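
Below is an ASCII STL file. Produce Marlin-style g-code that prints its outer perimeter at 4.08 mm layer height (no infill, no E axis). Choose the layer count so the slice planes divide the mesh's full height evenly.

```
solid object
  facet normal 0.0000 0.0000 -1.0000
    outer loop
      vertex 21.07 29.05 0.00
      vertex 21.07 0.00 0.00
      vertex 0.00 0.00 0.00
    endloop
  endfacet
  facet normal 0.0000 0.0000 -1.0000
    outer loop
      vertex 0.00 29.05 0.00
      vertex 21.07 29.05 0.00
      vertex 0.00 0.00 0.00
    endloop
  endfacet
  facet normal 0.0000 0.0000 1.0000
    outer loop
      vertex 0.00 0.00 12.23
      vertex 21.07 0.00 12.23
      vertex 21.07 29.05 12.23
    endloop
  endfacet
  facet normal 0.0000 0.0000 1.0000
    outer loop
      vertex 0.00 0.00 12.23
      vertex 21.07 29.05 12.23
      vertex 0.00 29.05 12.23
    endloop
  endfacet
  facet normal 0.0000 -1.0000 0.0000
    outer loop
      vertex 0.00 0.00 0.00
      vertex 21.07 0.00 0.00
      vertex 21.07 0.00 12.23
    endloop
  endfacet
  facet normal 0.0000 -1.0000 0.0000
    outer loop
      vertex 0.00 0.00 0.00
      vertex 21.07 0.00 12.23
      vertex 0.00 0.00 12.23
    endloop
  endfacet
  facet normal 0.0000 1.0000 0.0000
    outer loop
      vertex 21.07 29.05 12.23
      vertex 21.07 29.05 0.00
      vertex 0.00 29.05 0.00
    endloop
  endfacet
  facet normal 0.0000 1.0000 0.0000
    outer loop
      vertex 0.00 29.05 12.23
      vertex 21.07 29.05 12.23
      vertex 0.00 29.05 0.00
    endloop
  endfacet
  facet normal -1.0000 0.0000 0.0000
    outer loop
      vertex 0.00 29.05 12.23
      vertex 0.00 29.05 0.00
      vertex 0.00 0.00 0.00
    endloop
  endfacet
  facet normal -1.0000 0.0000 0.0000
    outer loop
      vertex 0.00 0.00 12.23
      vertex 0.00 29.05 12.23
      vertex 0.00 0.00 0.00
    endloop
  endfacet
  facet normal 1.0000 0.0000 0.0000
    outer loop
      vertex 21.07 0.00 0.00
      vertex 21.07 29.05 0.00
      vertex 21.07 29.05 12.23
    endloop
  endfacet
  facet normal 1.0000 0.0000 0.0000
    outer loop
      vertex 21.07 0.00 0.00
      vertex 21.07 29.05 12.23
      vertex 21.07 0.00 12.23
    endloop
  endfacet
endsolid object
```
; perimeter-only toolpath
G21 ; units = mm
G90 ; absolute positioning
G28 ; home
; layer 1
G0 Z4.08
G0 X0.00 Y0.00
G1 X21.07 Y0.00
G1 X21.07 Y29.05
G1 X0.00 Y29.05
G1 X0.00 Y0.00
; layer 2
G0 Z8.15
G0 X0.00 Y0.00
G1 X21.07 Y0.00
G1 X21.07 Y29.05
G1 X0.00 Y29.05
G1 X0.00 Y0.00
; layer 3
G0 Z12.23
G0 X0.00 Y0.00
G1 X21.07 Y0.00
G1 X21.07 Y29.05
G1 X0.00 Y29.05
G1 X0.00 Y0.00
M2 ; end

The solid is a rectangular box, roughly 21.1 × 29.1 mm footprint and 12.2 mm tall. Slicing at Δz = 4.08 mm — 3 equal slices spanning the solid's height, so layer i sits at z = i·h/3 — gives 3 non-empty perimeters. Each is a 4-segment closed polygon; G0 lifts to the layer z and rapids to the start vertex, then G1 traces the edges.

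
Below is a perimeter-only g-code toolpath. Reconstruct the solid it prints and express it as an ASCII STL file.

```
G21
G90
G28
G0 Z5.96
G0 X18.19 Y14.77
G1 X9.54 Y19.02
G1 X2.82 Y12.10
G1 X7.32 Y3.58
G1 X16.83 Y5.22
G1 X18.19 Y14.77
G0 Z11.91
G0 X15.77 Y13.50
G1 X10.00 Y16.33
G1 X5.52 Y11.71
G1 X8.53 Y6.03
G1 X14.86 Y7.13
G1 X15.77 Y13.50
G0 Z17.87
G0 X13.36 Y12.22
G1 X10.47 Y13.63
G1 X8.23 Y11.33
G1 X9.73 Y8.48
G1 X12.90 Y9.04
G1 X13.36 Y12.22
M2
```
solid part
  facet normal 0.0000 0.0000 -1.0000
    outer loop
      vertex 0.11 12.49 0.00
      vertex 9.07 21.72 0.00
      vertex 20.61 16.05 0.00
    endloop
  endfacet
  facet normal 0.0000 0.0000 -1.0000
    outer loop
      vertex 6.12 1.12 0.00
      vertex 0.11 12.49 0.00
      vertex 20.61 16.05 0.00
    endloop
  endfacet
  facet normal 0.0000 0.0000 -1.0000
    outer loop
      vertex 18.79 3.32 0.00
      vertex 6.12 1.12 0.00
      vertex 20.61 16.05 0.00
    endloop
  endfacet
  facet normal 0.4134 0.8414 0.3482
    outer loop
      vertex 20.61 16.05 0.00
      vertex 9.07 21.72 0.00
      vertex 10.94 10.94 23.83
    endloop
  endfacet
  facet normal -0.6726 0.6530 0.3482
    outer loop
      vertex 9.07 21.72 0.00
      vertex 0.11 12.49 0.00
      vertex 10.94 10.94 23.83
    endloop
  endfacet
  facet normal -0.8288 -0.4381 0.3482
    outer loop
      vertex 0.11 12.49 0.00
      vertex 6.12 1.12 0.00
      vertex 10.94 10.94 23.83
    endloop
  endfacet
  facet normal 0.1604 -0.9236 0.3482
    outer loop
      vertex 6.12 1.12 0.00
      vertex 18.79 3.32 0.00
      vertex 10.94 10.94 23.83
    endloop
  endfacet
  facet normal 0.9280 -0.1327 0.3481
    outer loop
      vertex 18.79 3.32 0.00
      vertex 20.61 16.05 0.00
      vertex 10.94 10.94 23.83
    endloop
  endfacet
endsolid part

The G0 Z moves step by Δz≈5.96 mm. The G1 loops shrink linearly with z, so the solid tapers from its base footprint up to z≈23.8. Closing with a flat bottom cap and the tapered top and triangulating gives 8 facets — a regular 5-sided pyramid, base circumscribed radius ≈ 10.9 mm, apex at z ≈ 23.8 mm.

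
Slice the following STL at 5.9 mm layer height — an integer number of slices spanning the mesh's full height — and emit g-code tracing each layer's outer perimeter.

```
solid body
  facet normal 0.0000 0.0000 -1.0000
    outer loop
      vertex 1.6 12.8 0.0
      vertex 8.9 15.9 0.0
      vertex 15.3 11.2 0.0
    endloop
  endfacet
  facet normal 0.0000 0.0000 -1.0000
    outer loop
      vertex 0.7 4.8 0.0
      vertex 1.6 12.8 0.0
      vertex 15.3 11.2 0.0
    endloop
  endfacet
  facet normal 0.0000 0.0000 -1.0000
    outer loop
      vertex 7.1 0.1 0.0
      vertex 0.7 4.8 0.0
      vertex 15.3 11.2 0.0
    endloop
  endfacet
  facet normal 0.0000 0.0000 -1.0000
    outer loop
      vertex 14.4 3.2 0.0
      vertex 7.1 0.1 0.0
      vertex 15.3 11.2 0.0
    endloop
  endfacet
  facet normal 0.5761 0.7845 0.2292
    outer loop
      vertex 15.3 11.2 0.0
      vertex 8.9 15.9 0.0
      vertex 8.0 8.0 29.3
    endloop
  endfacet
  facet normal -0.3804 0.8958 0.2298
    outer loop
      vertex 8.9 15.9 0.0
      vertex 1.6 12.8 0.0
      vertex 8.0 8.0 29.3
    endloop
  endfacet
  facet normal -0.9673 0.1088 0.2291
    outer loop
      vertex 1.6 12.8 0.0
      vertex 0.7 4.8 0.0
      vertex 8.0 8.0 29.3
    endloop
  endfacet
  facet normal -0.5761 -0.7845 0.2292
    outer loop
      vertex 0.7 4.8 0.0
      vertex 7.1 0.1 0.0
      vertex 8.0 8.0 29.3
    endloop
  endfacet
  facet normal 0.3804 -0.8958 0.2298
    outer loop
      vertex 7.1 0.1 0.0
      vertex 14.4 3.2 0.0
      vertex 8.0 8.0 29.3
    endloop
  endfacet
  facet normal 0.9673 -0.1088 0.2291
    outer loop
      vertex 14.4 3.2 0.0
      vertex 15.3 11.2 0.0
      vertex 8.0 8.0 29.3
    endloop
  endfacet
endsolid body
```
; perimeter-only toolpath
G21 ; units = mm
G90 ; absolute positioning
G28 ; home
; layer 1
G0 Z5.9
G0 X13.8 Y10.6
G1 X8.7 Y14.3
G1 X2.9 Y11.8
G1 X2.2 Y5.4
G1 X7.3 Y1.7
G1 X13.1 Y4.2
G1 X13.8 Y10.6
; layer 2
G0 Z11.7
G0 X12.4 Y9.9
G1 X8.5 Y12.7
G1 X4.2 Y10.9
G1 X3.6 Y6.1
G1 X7.5 Y3.3
G1 X11.8 Y5.1
G1 X12.4 Y9.9
; layer 3
G0 Z17.6
G0 X10.9 Y9.3
G1 X8.4 Y11.2
G1 X5.4 Y9.9
G1 X5.1 Y6.7
G1 X7.6 Y4.8
G1 X10.6 Y6.1
G1 X10.9 Y9.3
; layer 4
G0 Z23.4
G0 X9.5 Y8.6
G1 X8.2 Y9.6
G1 X6.7 Y9.0
G1 X6.5 Y7.4
G1 X7.8 Y6.4
G1 X9.3 Y7.0
G1 X9.5 Y8.6
M2 ; end

The solid is a regular 6-sided pyramid, base circumscribed radius ≈ 8 mm, apex at z ≈ 29.3 mm. Slicing at Δz = 5.9 mm — 5 equal slices spanning the solid's height, so layer i sits at z = i·h/5 — gives 4 non-empty perimeters. Each is a 6-segment closed polygon; G0 lifts to the layer z and rapids to the start vertex, then G1 traces the edges. The cross-section shrinks linearly with z (the slice at the apex is degenerate and omitted).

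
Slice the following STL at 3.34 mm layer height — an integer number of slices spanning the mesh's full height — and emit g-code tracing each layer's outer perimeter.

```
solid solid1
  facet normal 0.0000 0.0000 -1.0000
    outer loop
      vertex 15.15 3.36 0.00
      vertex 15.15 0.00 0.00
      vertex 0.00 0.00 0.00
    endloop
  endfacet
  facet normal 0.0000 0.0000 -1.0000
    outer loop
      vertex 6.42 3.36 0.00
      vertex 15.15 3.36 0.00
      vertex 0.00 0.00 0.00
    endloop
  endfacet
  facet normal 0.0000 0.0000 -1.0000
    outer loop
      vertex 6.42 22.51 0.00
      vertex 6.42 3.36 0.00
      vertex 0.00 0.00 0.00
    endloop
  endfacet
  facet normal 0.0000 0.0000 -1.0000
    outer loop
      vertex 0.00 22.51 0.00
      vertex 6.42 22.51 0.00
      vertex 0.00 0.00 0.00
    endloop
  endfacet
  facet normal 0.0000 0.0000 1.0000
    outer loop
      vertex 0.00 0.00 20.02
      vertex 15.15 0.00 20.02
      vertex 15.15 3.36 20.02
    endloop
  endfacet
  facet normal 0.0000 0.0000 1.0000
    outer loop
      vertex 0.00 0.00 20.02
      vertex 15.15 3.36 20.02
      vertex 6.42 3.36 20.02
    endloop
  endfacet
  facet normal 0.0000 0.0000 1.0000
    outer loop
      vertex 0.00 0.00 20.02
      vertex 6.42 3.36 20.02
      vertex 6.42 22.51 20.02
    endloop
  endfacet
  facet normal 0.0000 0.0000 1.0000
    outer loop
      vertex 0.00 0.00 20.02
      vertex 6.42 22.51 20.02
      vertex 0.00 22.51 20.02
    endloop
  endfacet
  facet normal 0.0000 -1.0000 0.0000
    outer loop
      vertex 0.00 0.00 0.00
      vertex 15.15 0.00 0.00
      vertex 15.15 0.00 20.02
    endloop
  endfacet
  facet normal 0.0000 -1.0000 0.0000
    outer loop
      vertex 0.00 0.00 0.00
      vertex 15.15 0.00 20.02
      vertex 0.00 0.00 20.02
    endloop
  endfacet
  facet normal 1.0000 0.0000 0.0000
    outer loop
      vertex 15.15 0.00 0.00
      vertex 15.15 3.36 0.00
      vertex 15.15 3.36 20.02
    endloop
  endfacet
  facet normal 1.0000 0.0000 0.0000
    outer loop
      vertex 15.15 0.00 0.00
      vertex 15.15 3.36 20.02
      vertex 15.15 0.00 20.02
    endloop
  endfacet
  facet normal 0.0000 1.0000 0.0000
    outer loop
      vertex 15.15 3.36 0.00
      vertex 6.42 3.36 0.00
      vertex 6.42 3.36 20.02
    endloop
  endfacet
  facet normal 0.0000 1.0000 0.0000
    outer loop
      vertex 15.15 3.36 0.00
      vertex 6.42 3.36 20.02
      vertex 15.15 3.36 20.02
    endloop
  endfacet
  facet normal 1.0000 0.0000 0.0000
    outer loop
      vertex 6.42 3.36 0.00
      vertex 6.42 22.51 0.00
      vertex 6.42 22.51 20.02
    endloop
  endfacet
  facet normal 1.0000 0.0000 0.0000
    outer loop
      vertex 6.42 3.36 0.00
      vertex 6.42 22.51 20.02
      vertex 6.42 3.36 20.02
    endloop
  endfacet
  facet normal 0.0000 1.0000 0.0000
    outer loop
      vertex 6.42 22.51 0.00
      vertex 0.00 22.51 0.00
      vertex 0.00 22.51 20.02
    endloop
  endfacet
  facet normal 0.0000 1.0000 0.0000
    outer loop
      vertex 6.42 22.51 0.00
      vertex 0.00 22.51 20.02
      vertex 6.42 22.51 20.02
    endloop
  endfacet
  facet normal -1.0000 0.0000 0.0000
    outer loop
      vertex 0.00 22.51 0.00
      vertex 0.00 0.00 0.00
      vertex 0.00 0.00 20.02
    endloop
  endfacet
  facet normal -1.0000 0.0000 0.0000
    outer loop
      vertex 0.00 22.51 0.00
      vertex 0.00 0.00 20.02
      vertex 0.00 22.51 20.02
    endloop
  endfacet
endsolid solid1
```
; perimeter-only toolpath
G21 ; units = mm
G90 ; absolute positioning
G28 ; home
; layer 1
G0 Z3.34
G0 X0.00 Y0.00
G1 X15.15 Y0.00
G1 X15.15 Y3.36
G1 X6.42 Y3.36
G1 X6.42 Y22.51
G1 X0.00 Y22.51
G1 X0.00 Y0.00
; layer 2
G0 Z6.67
G0 X0.00 Y0.00
G1 X15.15 Y0.00
G1 X15.15 Y3.36
G1 X6.42 Y3.36
G1 X6.42 Y22.51
G1 X0.00 Y22.51
G1 X0.00 Y0.00
; layer 3
G0 Z10.01
G0 X0.00 Y0.00
G1 X15.15 Y0.00
G1 X15.15 Y3.36
G1 X6.42 Y3.36
G1 X6.42 Y22.51
G1 X0.00 Y22.51
G1 X0.00 Y0.00
; layer 4
G0 Z13.35
G0 X0.00 Y0.00
G1 X15.15 Y0.00
G1 X15.15 Y3.36
G1 X6.42 Y3.36
G1 X6.42 Y22.51
G1 X0.00 Y22.51
G1 X0.00 Y0.00
; layer 5
G0 Z16.68
G0 X0.00 Y0.00
G1 X15.15 Y0.00
G1 X15.15 Y3.36
G1 X6.42 Y3.36
G1 X6.42 Y22.51
G1 X0.00 Y22.51
G1 X0.00 Y0.00
; layer 6
G0 Z20.02
G0 X0.00 Y0.00
G1 X15.15 Y0.00
G1 X15.15 Y3.36
G1 X6.42 Y3.36
G1 X6.42 Y22.51
G1 X0.00 Y22.51
G1 X0.00 Y0.00
M2 ; end

The solid is an L-shaped prism: outer 15.2 × 22.5 mm, arm thicknesses ≈ 3.36 mm (horizontal) and 6.42 mm (vertical), extruded 20 mm in z. Slicing at Δz = 3.34 mm — 6 equal slices spanning the solid's height, so layer i sits at z = i·h/6 — gives 6 non-empty perimeters. Each is a 6-segment closed polygon; G0 lifts to the layer z and rapids to the start vertex, then G1 traces the edges.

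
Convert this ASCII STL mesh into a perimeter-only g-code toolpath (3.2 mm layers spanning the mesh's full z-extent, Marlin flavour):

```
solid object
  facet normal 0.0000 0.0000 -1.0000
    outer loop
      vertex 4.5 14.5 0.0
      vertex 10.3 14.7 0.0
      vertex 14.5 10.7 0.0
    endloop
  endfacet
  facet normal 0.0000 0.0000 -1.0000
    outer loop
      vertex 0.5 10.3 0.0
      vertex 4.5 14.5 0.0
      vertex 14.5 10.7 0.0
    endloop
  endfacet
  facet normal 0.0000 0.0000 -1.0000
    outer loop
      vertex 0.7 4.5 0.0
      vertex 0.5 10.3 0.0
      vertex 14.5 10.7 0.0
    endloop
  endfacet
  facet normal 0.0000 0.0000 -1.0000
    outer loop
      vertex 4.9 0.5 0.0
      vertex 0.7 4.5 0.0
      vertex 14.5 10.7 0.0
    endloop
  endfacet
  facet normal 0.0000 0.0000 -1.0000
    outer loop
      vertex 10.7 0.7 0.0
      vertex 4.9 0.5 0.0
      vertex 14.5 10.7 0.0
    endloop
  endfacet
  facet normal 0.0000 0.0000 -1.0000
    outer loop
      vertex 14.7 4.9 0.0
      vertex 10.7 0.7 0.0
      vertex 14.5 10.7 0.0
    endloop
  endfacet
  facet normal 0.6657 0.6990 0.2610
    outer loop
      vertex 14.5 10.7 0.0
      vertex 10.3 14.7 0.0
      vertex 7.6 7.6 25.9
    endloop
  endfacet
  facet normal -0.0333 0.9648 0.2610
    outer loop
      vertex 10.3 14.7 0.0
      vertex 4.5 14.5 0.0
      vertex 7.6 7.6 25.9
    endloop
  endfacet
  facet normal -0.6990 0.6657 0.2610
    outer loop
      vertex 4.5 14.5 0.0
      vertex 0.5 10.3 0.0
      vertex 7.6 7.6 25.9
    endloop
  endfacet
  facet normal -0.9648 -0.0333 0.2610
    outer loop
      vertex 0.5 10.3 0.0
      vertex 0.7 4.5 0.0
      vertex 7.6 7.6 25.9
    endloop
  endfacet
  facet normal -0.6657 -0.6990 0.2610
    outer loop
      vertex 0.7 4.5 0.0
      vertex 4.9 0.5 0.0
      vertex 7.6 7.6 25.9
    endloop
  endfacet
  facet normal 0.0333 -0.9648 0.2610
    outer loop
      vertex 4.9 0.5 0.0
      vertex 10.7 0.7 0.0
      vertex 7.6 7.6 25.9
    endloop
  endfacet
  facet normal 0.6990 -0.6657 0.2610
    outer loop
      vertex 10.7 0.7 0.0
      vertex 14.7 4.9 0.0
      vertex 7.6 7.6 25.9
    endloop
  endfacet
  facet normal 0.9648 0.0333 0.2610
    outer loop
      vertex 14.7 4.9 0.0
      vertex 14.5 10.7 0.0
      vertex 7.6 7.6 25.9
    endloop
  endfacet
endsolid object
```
; perimeter-only toolpath
G21 ; units = mm
G90 ; absolute positioning
G28 ; home
; layer 1
G0 Z3.2
G0 X13.6 Y10.3
G1 X10.0 Y13.8
G1 X4.9 Y13.6
G1 X1.4 Y10.0
G1 X1.6 Y4.9
G1 X5.2 Y1.4
G1 X10.3 Y1.6
G1 X13.8 Y5.2
G1 X13.6 Y10.3
; layer 2
G0 Z6.5
G0 X12.8 Y9.9
G1 X9.6 Y12.9
G1 X5.3 Y12.8
G1 X2.3 Y9.6
G1 X2.4 Y5.3
G1 X5.6 Y2.3
G1 X9.9 Y2.4
G1 X12.9 Y5.6
G1 X12.8 Y9.9
; layer 3
G0 Z9.7
G0 X11.9 Y9.5
G1 X9.3 Y12.0
G1 X5.7 Y11.9
G1 X3.2 Y9.3
G1 X3.3 Y5.7
G1 X5.9 Y3.2
G1 X9.5 Y3.3
G1 X12.0 Y5.9
G1 X11.9 Y9.5
; layer 4
G0 Z12.9
G0 X11.1 Y9.1
G1 X8.9 Y11.1
G1 X6.0 Y11.1
G1 X4.0 Y8.9
G1 X4.1 Y6.0
G1 X6.2 Y4.0
G1 X9.1 Y4.1
G1 X11.1 Y6.2
G1 X11.1 Y9.1
; layer 5
G0 Z16.2
G0 X10.2 Y8.8
G1 X8.6 Y10.3
G1 X6.4 Y10.2
G1 X4.9 Y8.6
G1 X5.0 Y6.4
G1 X6.6 Y4.9
G1 X8.8 Y5.0
G1 X10.3 Y6.6
G1 X10.2 Y8.8
; layer 6
G0 Z19.4
G0 X9.3 Y8.4
G1 X8.3 Y9.4
G1 X6.8 Y9.3
G1 X5.8 Y8.3
G1 X5.9 Y6.8
G1 X6.9 Y5.8
G1 X8.4 Y5.9
G1 X9.4 Y6.9
G1 X9.3 Y8.4
; layer 7
G0 Z22.7
G0 X8.5 Y8.0
G1 X7.9 Y8.5
G1 X7.2 Y8.5
G1 X6.7 Y7.9
G1 X6.7 Y7.2
G1 X7.3 Y6.7
G1 X8.0 Y6.7
G1 X8.5 Y7.3
G1 X8.5 Y8.0
M2 ; end

The solid is a regular 8-sided pyramid, base circumscribed radius ≈ 7.6 mm, apex at z ≈ 25.9 mm. Slicing at Δz = 3.2 mm — 8 equal slices spanning the solid's height, so layer i sits at z = i·h/8 — gives 7 non-empty perimeters. Each is a 8-segment closed polygon; G0 lifts to the layer z and rapids to the start vertex, then G1 traces the edges. The cross-section shrinks linearly with z (the slice at the apex is degenerate and omitted).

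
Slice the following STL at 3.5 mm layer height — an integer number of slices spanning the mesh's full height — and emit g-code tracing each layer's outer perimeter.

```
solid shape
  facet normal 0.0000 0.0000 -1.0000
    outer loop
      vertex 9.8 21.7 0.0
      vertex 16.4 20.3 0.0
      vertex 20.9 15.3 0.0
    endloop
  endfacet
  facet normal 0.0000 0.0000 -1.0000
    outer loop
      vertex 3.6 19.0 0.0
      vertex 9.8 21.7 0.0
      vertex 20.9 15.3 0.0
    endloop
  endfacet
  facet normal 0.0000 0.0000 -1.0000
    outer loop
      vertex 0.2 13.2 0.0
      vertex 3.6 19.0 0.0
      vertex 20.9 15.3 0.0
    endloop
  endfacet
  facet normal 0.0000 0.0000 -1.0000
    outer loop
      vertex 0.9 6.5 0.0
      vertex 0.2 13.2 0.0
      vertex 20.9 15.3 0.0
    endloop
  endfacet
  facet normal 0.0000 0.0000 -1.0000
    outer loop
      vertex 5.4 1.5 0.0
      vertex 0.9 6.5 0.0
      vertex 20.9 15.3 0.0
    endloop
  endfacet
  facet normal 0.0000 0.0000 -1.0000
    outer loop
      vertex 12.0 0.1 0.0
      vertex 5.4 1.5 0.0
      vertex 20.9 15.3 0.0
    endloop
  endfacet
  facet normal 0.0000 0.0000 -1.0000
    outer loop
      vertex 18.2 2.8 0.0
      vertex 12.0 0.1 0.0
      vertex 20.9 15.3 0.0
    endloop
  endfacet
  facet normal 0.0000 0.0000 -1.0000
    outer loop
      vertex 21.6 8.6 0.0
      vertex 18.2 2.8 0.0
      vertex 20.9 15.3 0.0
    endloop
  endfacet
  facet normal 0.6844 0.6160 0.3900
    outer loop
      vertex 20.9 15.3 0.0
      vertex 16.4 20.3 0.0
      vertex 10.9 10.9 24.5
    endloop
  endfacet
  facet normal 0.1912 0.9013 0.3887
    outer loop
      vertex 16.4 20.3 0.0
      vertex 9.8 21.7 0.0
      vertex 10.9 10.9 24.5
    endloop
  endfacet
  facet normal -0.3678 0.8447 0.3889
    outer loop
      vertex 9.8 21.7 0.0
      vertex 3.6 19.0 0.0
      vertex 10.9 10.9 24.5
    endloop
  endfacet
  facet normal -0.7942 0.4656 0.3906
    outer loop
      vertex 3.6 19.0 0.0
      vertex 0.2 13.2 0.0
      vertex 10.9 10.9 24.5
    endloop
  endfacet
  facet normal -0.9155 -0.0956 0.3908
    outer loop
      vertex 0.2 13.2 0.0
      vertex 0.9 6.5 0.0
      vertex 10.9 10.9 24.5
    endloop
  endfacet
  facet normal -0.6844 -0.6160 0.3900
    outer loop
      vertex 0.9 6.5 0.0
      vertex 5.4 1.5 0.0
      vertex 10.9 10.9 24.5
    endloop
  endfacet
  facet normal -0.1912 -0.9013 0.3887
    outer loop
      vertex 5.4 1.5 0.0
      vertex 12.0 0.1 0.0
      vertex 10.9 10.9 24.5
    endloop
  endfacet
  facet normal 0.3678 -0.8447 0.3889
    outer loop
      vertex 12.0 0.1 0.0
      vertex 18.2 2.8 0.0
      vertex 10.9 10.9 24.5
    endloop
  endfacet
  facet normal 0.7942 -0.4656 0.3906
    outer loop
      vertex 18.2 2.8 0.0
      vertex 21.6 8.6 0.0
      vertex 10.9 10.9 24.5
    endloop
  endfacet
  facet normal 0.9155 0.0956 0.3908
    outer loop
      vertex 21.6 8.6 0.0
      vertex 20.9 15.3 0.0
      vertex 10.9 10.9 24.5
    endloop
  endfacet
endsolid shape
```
; perimeter-only toolpath
G21 ; units = mm
G90 ; absolute positioning
G28 ; home
; layer 1
G0 Z3.5
G0 X19.5 Y14.7
G1 X15.6 Y19.0
G1 X10.0 Y20.2
G1 X4.6 Y17.8
G1 X1.7 Y12.9
G1 X2.3 Y7.1
G1 X6.2 Y2.8
G1 X11.8 Y1.6
G1 X17.2 Y4.0
G1 X20.1 Y8.9
G1 X19.5 Y14.7
; layer 2
G0 Z7.0
G0 X18.0 Y14.0
G1 X14.8 Y17.6
G1 X10.1 Y18.6
G1 X5.7 Y16.7
G1 X3.3 Y12.5
G1 X3.8 Y7.8
G1 X7.0 Y4.2
G1 X11.7 Y3.2
G1 X16.1 Y5.1
G1 X18.5 Y9.3
G1 X18.0 Y14.0
; layer 3
G0 Z10.5
G0 X16.6 Y13.4
G1 X14.0 Y16.3
G1 X10.3 Y17.1
G1 X6.7 Y15.5
G1 X4.8 Y12.2
G1 X5.2 Y8.4
G1 X7.8 Y5.5
G1 X11.5 Y4.7
G1 X15.1 Y6.3
G1 X17.0 Y9.6
G1 X16.6 Y13.4
; layer 4
G0 Z14.0
G0 X15.2 Y12.8
G1 X13.3 Y14.9
G1 X10.4 Y15.5
G1 X7.8 Y14.4
G1 X6.3 Y11.9
G1 X6.6 Y9.0
G1 X8.5 Y6.9
G1 X11.4 Y6.3
G1 X14.0 Y7.4
G1 X15.5 Y9.9
G1 X15.2 Y12.8
; layer 5
G0 Z17.5
G0 X13.8 Y12.2
G1 X12.5 Y13.6
G1 X10.6 Y14.0
G1 X8.8 Y13.2
G1 X7.8 Y11.6
G1 X8.0 Y9.6
G1 X9.3 Y8.2
G1 X11.2 Y7.8
G1 X13.0 Y8.6
G1 X14.0 Y10.2
G1 X13.8 Y12.2
; layer 6
G0 Z21.0
G0 X12.3 Y11.5
G1 X11.7 Y12.2
G1 X10.7 Y12.4
G1 X9.9 Y12.1
G1 X9.4 Y11.2
G1 X9.5 Y10.3
G1 X10.1 Y9.6
G1 X11.1 Y9.4
G1 X11.9 Y9.7
G1 X12.4 Y10.6
G1 X12.3 Y11.5
M2 ; end

The solid is a regular 10-sided pyramid, base circumscribed radius ≈ 10.9 mm, apex at z ≈ 24.5 mm. Slicing at Δz = 3.5 mm — 7 equal slices spanning the solid's height, so layer i sits at z = i·h/7 — gives 6 non-empty perimeters. Each is a 10-segment closed polygon; G0 lifts to the layer z and rapids to the start vertex, then G1 traces the edges. The cross-section shrinks linearly with z (the slice at the apex is degenerate and omitted).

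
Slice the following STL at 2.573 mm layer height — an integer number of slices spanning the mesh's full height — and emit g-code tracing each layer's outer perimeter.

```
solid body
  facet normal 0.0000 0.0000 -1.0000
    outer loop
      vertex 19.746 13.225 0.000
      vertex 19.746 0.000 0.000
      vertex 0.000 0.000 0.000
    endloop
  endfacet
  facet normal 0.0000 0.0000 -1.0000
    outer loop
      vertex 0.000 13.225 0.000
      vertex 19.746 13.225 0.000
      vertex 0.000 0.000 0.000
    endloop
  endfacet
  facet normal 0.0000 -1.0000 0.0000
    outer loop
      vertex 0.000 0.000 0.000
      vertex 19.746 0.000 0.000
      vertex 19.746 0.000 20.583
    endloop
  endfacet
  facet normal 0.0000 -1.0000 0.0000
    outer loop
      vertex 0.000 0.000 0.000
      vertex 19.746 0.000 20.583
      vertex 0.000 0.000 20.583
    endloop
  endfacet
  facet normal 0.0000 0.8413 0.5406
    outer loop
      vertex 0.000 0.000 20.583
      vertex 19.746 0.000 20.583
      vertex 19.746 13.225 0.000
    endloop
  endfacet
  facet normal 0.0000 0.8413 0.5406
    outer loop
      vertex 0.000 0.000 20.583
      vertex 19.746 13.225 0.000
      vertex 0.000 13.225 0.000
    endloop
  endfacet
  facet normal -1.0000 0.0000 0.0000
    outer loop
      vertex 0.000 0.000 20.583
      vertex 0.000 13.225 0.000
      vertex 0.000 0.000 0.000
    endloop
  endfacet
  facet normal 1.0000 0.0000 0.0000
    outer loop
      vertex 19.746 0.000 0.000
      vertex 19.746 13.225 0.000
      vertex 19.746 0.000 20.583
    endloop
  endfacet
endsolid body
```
; perimeter-only toolpath
G21 ; units = mm
G90 ; absolute positioning
G28 ; home
; layer 1
G0 Z2.573
G0 X0.000 Y0.000
G1 X19.746 Y0.000
G1 X19.746 Y11.572
G1 X0.000 Y11.572
G1 X0.000 Y0.000
; layer 2
G0 Z5.146
G0 X0.000 Y0.000
G1 X19.746 Y0.000
G1 X19.746 Y9.919
G1 X0.000 Y9.919
G1 X0.000 Y0.000
; layer 3
G0 Z7.719
G0 X0.000 Y0.000
G1 X19.746 Y0.000
G1 X19.746 Y8.266
G1 X0.000 Y8.266
G1 X0.000 Y0.000
; layer 4
G0 Z10.291
G0 X0.000 Y0.000
G1 X19.746 Y0.000
G1 X19.746 Y6.612
G1 X0.000 Y6.612
G1 X0.000 Y0.000
; layer 5
G0 Z12.864
G0 X0.000 Y0.000
G1 X19.746 Y0.000
G1 X19.746 Y4.959
G1 X0.000 Y4.959
G1 X0.000 Y0.000
; layer 6
G0 Z15.437
G0 X0.000 Y0.000
G1 X19.746 Y0.000
G1 X19.746 Y3.306
G1 X0.000 Y3.306
G1 X0.000 Y0.000
; layer 7
G0 Z18.010
G0 X0.000 Y0.000
G1 X19.746 Y0.000
G1 X19.746 Y1.653
G1 X0.000 Y1.653
G1 X0.000 Y0.000
M2 ; end

The solid is a wedge (ramp): 19.7 × 13.2 mm base, rising to 20.6 mm along the y=0 edge and sloping linearly to z=0 at y=13.2. Slicing at Δz = 2.573 mm — 8 equal slices spanning the solid's height, so layer i sits at z = i·h/8 — gives 7 non-empty perimeters. Each is a 4-segment closed polygon; G0 lifts to the layer z and rapids to the start vertex, then G1 traces the edges. The cross-section shrinks linearly with z (the slice at the apex is degenerate and omitted).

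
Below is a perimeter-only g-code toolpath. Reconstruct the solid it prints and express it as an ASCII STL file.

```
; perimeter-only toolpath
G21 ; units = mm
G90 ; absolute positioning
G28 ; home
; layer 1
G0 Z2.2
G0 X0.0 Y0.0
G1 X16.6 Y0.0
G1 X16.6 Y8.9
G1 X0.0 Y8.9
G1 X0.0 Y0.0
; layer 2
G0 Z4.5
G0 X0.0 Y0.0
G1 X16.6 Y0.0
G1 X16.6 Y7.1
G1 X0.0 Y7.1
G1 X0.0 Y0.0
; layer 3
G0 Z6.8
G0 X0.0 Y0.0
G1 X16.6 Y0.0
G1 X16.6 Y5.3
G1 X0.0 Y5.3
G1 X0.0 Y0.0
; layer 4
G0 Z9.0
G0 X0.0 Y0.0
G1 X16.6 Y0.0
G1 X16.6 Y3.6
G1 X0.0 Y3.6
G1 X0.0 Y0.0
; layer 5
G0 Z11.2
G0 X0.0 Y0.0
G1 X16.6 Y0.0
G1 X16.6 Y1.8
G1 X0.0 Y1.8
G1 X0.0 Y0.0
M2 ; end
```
solid part
  facet normal 0.0000 0.0000 -1.0000
    outer loop
      vertex 16.6 10.7 0.0
      vertex 16.6 0.0 0.0
      vertex 0.0 0.0 0.0
    endloop
  endfacet
  facet normal 0.0000 0.0000 -1.0000
    outer loop
      vertex 0.0 10.7 0.0
      vertex 16.6 10.7 0.0
      vertex 0.0 0.0 0.0
    endloop
  endfacet
  facet normal 0.0000 -1.0000 0.0000
    outer loop
      vertex 0.0 0.0 0.0
      vertex 16.6 0.0 0.0
      vertex 16.6 0.0 13.5
    endloop
  endfacet
  facet normal 0.0000 -1.0000 0.0000
    outer loop
      vertex 0.0 0.0 0.0
      vertex 16.6 0.0 13.5
      vertex 0.0 0.0 13.5
    endloop
  endfacet
  facet normal 0.0000 0.7837 0.6211
    outer loop
      vertex 0.0 0.0 13.5
      vertex 16.6 0.0 13.5
      vertex 16.6 10.7 0.0
    endloop
  endfacet
  facet normal 0.0000 0.7837 0.6211
    outer loop
      vertex 0.0 0.0 13.5
      vertex 16.6 10.7 0.0
      vertex 0.0 10.7 0.0
    endloop
  endfacet
  facet normal -1.0000 0.0000 0.0000
    outer loop
      vertex 0.0 0.0 13.5
      vertex 0.0 10.7 0.0
      vertex 0.0 0.0 0.0
    endloop
  endfacet
  facet normal 1.0000 0.0000 0.0000
    outer loop
      vertex 16.6 0.0 0.0
      vertex 16.6 10.7 0.0
      vertex 16.6 0.0 13.5
    endloop
  endfacet
endsolid part

The G0 Z moves step by Δz≈2.2 mm. The G1 loops shrink linearly with z, so the solid tapers from its base footprint up to z≈13.5. Closing with a flat bottom cap and the tapered top and triangulating gives 8 facets — a wedge (ramp): 16.6 × 10.7 mm base, rising to 13.5 mm along the y=0 edge and sloping linearly to z=0 at y=10.7.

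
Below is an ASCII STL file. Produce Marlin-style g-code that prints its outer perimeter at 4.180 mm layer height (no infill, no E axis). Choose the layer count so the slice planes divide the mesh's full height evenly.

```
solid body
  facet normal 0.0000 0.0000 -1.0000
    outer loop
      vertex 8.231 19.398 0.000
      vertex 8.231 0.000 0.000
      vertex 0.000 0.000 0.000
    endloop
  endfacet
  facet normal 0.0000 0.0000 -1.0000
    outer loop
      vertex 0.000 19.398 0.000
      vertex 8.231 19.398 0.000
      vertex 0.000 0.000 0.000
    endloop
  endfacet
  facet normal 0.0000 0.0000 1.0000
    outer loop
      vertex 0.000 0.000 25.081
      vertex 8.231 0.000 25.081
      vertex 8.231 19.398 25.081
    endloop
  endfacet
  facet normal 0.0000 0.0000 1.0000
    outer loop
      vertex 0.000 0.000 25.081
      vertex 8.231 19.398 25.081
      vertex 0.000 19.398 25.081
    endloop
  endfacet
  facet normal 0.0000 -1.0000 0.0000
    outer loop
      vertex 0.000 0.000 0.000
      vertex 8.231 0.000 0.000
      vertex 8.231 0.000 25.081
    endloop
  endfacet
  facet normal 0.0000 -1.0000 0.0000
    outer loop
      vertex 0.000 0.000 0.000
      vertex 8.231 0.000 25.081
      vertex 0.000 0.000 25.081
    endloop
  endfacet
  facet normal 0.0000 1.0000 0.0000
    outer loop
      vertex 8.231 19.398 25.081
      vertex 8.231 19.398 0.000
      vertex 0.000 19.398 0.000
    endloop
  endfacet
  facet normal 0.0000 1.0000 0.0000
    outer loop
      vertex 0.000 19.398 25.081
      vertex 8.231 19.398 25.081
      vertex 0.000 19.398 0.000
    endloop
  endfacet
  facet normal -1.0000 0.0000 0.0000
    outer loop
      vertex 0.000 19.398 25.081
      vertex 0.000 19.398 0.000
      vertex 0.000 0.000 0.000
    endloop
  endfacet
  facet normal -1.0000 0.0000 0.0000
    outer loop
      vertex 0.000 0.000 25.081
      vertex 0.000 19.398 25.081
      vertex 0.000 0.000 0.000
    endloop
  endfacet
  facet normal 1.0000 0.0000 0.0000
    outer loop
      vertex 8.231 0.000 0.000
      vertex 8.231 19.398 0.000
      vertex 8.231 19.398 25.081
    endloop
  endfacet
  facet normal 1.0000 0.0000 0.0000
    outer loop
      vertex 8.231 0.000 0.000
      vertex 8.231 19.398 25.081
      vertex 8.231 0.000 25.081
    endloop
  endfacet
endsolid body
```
; perimeter-only toolpath
G21 ; units = mm
G90 ; absolute positioning
G28 ; home
; layer 1
G0 Z4.180
G0 X0.000 Y0.000
G1 X8.231 Y0.000
G1 X8.231 Y19.398
G1 X0.000 Y19.398
G1 X0.000 Y0.000
; layer 2
G0 Z8.360
G0 X0.000 Y0.000
G1 X8.231 Y0.000
G1 X8.231 Y19.398
G1 X0.000 Y19.398
G1 X0.000 Y0.000
; layer 3
G0 Z12.540
G0 X0.000 Y0.000
G1 X8.231 Y0.000
G1 X8.231 Y19.398
G1 X0.000 Y19.398
G1 X0.000 Y0.000
; layer 4
G0 Z16.721
G0 X0.000 Y0.000
G1 X8.231 Y0.000
G1 X8.231 Y19.398
G1 X0.000 Y19.398
G1 X0.000 Y0.000
; layer 5
G0 Z20.901
G0 X0.000 Y0.000
G1 X8.231 Y0.000
G1 X8.231 Y19.398
G1 X0.000 Y19.398
G1 X0.000 Y0.000
; layer 6
G0 Z25.081
G0 X0.000 Y0.000
G1 X8.231 Y0.000
G1 X8.231 Y19.398
G1 X0.000 Y19.398
G1 X0.000 Y0.000
M2 ; end

The solid is a rectangular box, roughly 8.23 × 19.4 mm footprint and 25.1 mm tall. Slicing at Δz = 4.180 mm — 6 equal slices spanning the solid's height, so layer i sits at z = i·h/6 — gives 6 non-empty perimeters. Each is a 4-segment closed polygon; G0 lifts to the layer z and rapids to the start vertex, then G1 traces the edges.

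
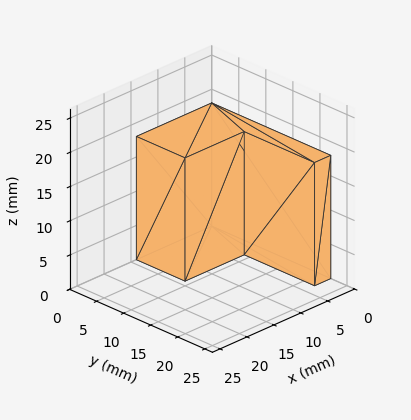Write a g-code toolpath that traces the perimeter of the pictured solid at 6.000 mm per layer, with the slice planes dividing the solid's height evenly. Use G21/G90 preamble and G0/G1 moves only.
Reading the render: the shape is an L-shaped prism: outer 14 × 22 mm, arm thicknesses ≈ 9 mm (horizontal) and 3 mm (vertical), extruded 18 mm in z (dimensions read to the nearest mm from the axis ticks). For the g-code, the solid's height is divided into equal slices at the stated Δz and each level perimeter traced with G1 moves after a G0 lift.

; perimeter-only toolpath
G21 ; units = mm
G90 ; absolute positioning
G28 ; home
; layer 1
G0 Z6.000
G0 X0.000 Y0.000
G1 X14.000 Y0.000
G1 X14.000 Y9.000
G1 X3.000 Y9.000
G1 X3.000 Y22.000
G1 X0.000 Y22.000
G1 X0.000 Y0.000
; layer 2
G0 Z12.000
G0 X0.000 Y0.000
G1 X14.000 Y0.000
G1 X14.000 Y9.000
G1 X3.000 Y9.000
G1 X3.000 Y22.000
G1 X0.000 Y22.000
G1 X0.000 Y0.000
; layer 3
G0 Z18.000
G0 X0.000 Y0.000
G1 X14.000 Y0.000
G1 X14.000 Y9.000
G1 X3.000 Y9.000
G1 X3.000 Y22.000
G1 X0.000 Y22.000
G1 X0.000 Y0.000
M2 ; end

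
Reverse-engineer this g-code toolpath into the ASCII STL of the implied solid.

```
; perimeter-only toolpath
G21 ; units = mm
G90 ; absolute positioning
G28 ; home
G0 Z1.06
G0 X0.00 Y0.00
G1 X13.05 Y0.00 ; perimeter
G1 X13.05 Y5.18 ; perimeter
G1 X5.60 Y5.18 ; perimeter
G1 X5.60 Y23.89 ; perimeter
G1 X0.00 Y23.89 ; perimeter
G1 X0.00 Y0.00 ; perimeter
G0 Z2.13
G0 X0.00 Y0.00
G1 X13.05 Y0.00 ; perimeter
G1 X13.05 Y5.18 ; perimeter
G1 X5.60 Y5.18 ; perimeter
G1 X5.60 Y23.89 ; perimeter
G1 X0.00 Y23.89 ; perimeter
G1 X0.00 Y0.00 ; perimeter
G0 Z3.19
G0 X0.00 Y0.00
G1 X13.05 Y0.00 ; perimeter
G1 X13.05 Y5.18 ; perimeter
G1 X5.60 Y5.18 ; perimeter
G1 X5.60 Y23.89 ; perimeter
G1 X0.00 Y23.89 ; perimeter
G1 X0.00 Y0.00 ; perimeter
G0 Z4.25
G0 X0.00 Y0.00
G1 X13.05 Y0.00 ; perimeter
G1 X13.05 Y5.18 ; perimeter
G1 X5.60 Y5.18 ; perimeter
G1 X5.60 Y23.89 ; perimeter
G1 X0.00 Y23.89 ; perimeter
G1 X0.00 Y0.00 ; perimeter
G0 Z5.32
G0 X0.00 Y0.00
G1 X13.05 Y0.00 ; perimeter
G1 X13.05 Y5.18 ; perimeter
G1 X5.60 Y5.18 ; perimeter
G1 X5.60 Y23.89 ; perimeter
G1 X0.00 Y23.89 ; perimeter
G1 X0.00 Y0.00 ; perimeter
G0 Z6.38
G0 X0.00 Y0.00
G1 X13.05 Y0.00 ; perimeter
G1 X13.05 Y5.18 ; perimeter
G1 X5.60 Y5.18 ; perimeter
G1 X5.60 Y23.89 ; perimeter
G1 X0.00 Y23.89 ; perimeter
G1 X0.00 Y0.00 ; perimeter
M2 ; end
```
solid part
  facet normal 0.0000 0.0000 -1.0000
    outer loop
      vertex 13.05 5.18 0.00
      vertex 13.05 0.00 0.00
      vertex 0.00 0.00 0.00
    endloop
  endfacet
  facet normal 0.0000 0.0000 -1.0000
    outer loop
      vertex 5.60 5.18 0.00
      vertex 13.05 5.18 0.00
      vertex 0.00 0.00 0.00
    endloop
  endfacet
  facet normal 0.0000 0.0000 -1.0000
    outer loop
      vertex 5.60 23.89 0.00
      vertex 5.60 5.18 0.00
      vertex 0.00 0.00 0.00
    endloop
  endfacet
  facet normal 0.0000 0.0000 -1.0000
    outer loop
      vertex 0.00 23.89 0.00
      vertex 5.60 23.89 0.00
      vertex 0.00 0.00 0.00
    endloop
  endfacet
  facet normal 0.0000 0.0000 1.0000
    outer loop
      vertex 0.00 0.00 6.38
      vertex 13.05 0.00 6.38
      vertex 13.05 5.18 6.38
    endloop
  endfacet
  facet normal 0.0000 0.0000 1.0000
    outer loop
      vertex 0.00 0.00 6.38
      vertex 13.05 5.18 6.38
      vertex 5.60 5.18 6.38
    endloop
  endfacet
  facet normal 0.0000 0.0000 1.0000
    outer loop
      vertex 0.00 0.00 6.38
      vertex 5.60 5.18 6.38
      vertex 5.60 23.89 6.38
    endloop
  endfacet
  facet normal 0.0000 0.0000 1.0000
    outer loop
      vertex 0.00 0.00 6.38
      vertex 5.60 23.89 6.38
      vertex 0.00 23.89 6.38
    endloop
  endfacet
  facet normal 0.0000 -1.0000 0.0000
    outer loop
      vertex 0.00 0.00 0.00
      vertex 13.05 0.00 0.00
      vertex 13.05 0.00 6.38
    endloop
  endfacet
  facet normal 0.0000 -1.0000 0.0000
    outer loop
      vertex 0.00 0.00 0.00
      vertex 13.05 0.00 6.38
      vertex 0.00 0.00 6.38
    endloop
  endfacet
  facet normal 1.0000 0.0000 0.0000
    outer loop
      vertex 13.05 0.00 0.00
      vertex 13.05 5.18 0.00
      vertex 13.05 5.18 6.38
    endloop
  endfacet
  facet normal 1.0000 0.0000 0.0000
    outer loop
      vertex 13.05 0.00 0.00
      vertex 13.05 5.18 6.38
      vertex 13.05 0.00 6.38
    endloop
  endfacet
  facet normal 0.0000 1.0000 0.0000
    outer loop
      vertex 13.05 5.18 0.00
      vertex 5.60 5.18 0.00
      vertex 5.60 5.18 6.38
    endloop
  endfacet
  facet normal 0.0000 1.0000 0.0000
    outer loop
      vertex 13.05 5.18 0.00
      vertex 5.60 5.18 6.38
      vertex 13.05 5.18 6.38
    endloop
  endfacet
  facet normal 1.0000 0.0000 0.0000
    outer loop
      vertex 5.60 5.18 0.00
      vertex 5.60 23.89 0.00
      vertex 5.60 23.89 6.38
    endloop
  endfacet
  facet normal 1.0000 0.0000 0.0000
    outer loop
      vertex 5.60 5.18 0.00
      vertex 5.60 23.89 6.38
      vertex 5.60 5.18 6.38
    endloop
  endfacet
  facet normal 0.0000 1.0000 0.0000
    outer loop
      vertex 5.60 23.89 0.00
      vertex 0.00 23.89 0.00
      vertex 0.00 23.89 6.38
    endloop
  endfacet
  facet normal 0.0000 1.0000 0.0000
    outer loop
      vertex 5.60 23.89 0.00
      vertex 0.00 23.89 6.38
      vertex 5.60 23.89 6.38
    endloop
  endfacet
  facet normal -1.0000 0.0000 0.0000
    outer loop
      vertex 0.00 23.89 0.00
      vertex 0.00 0.00 0.00
      vertex 0.00 0.00 6.38
    endloop
  endfacet
  facet normal -1.0000 0.0000 0.0000
    outer loop
      vertex 0.00 23.89 0.00
      vertex 0.00 0.00 6.38
      vertex 0.00 23.89 6.38
    endloop
  endfacet
endsolid part

The G0 Z moves step by Δz≈1.06 mm. Every layer's G1 loop is the same polygon, so the solid is a straight extrusion of it from z=0 to z≈6.38. Closing with flat bottom and top caps and triangulating gives 20 facets — an L-shaped prism: outer 13.1 × 23.9 mm, arm thicknesses ≈ 5.18 mm (horizontal) and 5.6 mm (vertical), extruded 6.38 mm in z.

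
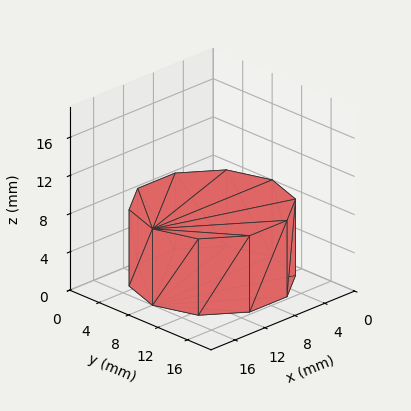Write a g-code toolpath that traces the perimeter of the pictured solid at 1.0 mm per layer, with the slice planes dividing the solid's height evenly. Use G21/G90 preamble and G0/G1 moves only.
Reading the render: the shape is a regular 10-sided prism (a cylinder approximated with 10 flat sides), circumscribed radius ≈ 8 mm, height ≈ 8 mm (dimensions read to the nearest mm from the axis ticks). For the g-code, the solid's height is divided into equal slices at the stated Δz and each level perimeter traced with G1 moves after a G0 lift.

; perimeter-only toolpath
G21 ; units = mm
G90 ; absolute positioning
G28 ; home
; layer 1
G0 Z1.0
G0 X16.0 Y8.0
G1 X14.5 Y12.7
G1 X10.5 Y15.6
G1 X5.5 Y15.6
G1 X1.5 Y12.7
G1 X0.0 Y8.0
G1 X1.5 Y3.3
G1 X5.5 Y0.4
G1 X10.5 Y0.4
G1 X14.5 Y3.3
G1 X16.0 Y8.0
; layer 2
G0 Z2.0
G0 X16.0 Y8.0
G1 X14.5 Y12.7
G1 X10.5 Y15.6
G1 X5.5 Y15.6
G1 X1.5 Y12.7
G1 X0.0 Y8.0
G1 X1.5 Y3.3
G1 X5.5 Y0.4
G1 X10.5 Y0.4
G1 X14.5 Y3.3
G1 X16.0 Y8.0
; layer 3
G0 Z3.0
G0 X16.0 Y8.0
G1 X14.5 Y12.7
G1 X10.5 Y15.6
G1 X5.5 Y15.6
G1 X1.5 Y12.7
G1 X0.0 Y8.0
G1 X1.5 Y3.3
G1 X5.5 Y0.4
G1 X10.5 Y0.4
G1 X14.5 Y3.3
G1 X16.0 Y8.0
; layer 4
G0 Z4.0
G0 X16.0 Y8.0
G1 X14.5 Y12.7
G1 X10.5 Y15.6
G1 X5.5 Y15.6
G1 X1.5 Y12.7
G1 X0.0 Y8.0
G1 X1.5 Y3.3
G1 X5.5 Y0.4
G1 X10.5 Y0.4
G1 X14.5 Y3.3
G1 X16.0 Y8.0
; layer 5
G0 Z5.0
G0 X16.0 Y8.0
G1 X14.5 Y12.7
G1 X10.5 Y15.6
G1 X5.5 Y15.6
G1 X1.5 Y12.7
G1 X0.0 Y8.0
G1 X1.5 Y3.3
G1 X5.5 Y0.4
G1 X10.5 Y0.4
G1 X14.5 Y3.3
G1 X16.0 Y8.0
; layer 6
G0 Z6.0
G0 X16.0 Y8.0
G1 X14.5 Y12.7
G1 X10.5 Y15.6
G1 X5.5 Y15.6
G1 X1.5 Y12.7
G1 X0.0 Y8.0
G1 X1.5 Y3.3
G1 X5.5 Y0.4
G1 X10.5 Y0.4
G1 X14.5 Y3.3
G1 X16.0 Y8.0
; layer 7
G0 Z7.0
G0 X16.0 Y8.0
G1 X14.5 Y12.7
G1 X10.5 Y15.6
G1 X5.5 Y15.6
G1 X1.5 Y12.7
G1 X0.0 Y8.0
G1 X1.5 Y3.3
G1 X5.5 Y0.4
G1 X10.5 Y0.4
G1 X14.5 Y3.3
G1 X16.0 Y8.0
; layer 8
G0 Z8.0
G0 X16.0 Y8.0
G1 X14.5 Y12.7
G1 X10.5 Y15.6
G1 X5.5 Y15.6
G1 X1.5 Y12.7
G1 X0.0 Y8.0
G1 X1.5 Y3.3
G1 X5.5 Y0.4
G1 X10.5 Y0.4
G1 X14.5 Y3.3
G1 X16.0 Y8.0
M2 ; end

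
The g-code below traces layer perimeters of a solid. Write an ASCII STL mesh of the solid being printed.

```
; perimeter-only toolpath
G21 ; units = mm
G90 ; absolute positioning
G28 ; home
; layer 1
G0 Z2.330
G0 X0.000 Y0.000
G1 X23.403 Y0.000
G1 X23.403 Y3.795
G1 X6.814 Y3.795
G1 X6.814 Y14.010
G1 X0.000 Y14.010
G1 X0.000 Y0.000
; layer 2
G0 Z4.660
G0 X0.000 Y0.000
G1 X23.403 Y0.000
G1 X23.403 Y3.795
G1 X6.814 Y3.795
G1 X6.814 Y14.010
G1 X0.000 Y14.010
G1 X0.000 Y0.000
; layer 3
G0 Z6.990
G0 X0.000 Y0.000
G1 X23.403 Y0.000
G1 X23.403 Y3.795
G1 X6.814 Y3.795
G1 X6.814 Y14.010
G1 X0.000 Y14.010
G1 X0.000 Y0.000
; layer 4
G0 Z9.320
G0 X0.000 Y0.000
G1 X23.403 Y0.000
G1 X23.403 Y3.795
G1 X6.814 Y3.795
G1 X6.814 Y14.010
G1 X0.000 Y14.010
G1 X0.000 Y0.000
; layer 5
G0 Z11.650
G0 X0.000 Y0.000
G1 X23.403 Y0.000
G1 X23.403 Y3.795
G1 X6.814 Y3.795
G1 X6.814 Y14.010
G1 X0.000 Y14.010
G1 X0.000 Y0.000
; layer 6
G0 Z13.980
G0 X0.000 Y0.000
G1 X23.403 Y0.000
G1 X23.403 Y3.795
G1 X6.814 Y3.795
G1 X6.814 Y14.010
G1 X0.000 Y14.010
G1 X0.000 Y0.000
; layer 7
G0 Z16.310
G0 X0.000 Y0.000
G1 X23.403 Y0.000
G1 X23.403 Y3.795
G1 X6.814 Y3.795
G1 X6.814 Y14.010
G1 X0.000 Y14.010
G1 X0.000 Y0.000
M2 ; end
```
solid part
  facet normal 0.0000 0.0000 -1.0000
    outer loop
      vertex 23.403 3.795 0.000
      vertex 23.403 0.000 0.000
      vertex 0.000 0.000 0.000
    endloop
  endfacet
  facet normal 0.0000 0.0000 -1.0000
    outer loop
      vertex 6.814 3.795 0.000
      vertex 23.403 3.795 0.000
      vertex 0.000 0.000 0.000
    endloop
  endfacet
  facet normal 0.0000 0.0000 -1.0000
    outer loop
      vertex 6.814 14.010 0.000
      vertex 6.814 3.795 0.000
      vertex 0.000 0.000 0.000
    endloop
  endfacet
  facet normal 0.0000 0.0000 -1.0000
    outer loop
      vertex 0.000 14.010 0.000
      vertex 6.814 14.010 0.000
      vertex 0.000 0.000 0.000
    endloop
  endfacet
  facet normal 0.0000 0.0000 1.0000
    outer loop
      vertex 0.000 0.000 16.310
      vertex 23.403 0.000 16.310
      vertex 23.403 3.795 16.310
    endloop
  endfacet
  facet normal 0.0000 0.0000 1.0000
    outer loop
      vertex 0.000 0.000 16.310
      vertex 23.403 3.795 16.310
      vertex 6.814 3.795 16.310
    endloop
  endfacet
  facet normal 0.0000 0.0000 1.0000
    outer loop
      vertex 0.000 0.000 16.310
      vertex 6.814 3.795 16.310
      vertex 6.814 14.010 16.310
    endloop
  endfacet
  facet normal 0.0000 0.0000 1.0000
    outer loop
      vertex 0.000 0.000 16.310
      vertex 6.814 14.010 16.310
      vertex 0.000 14.010 16.310
    endloop
  endfacet
  facet normal 0.0000 -1.0000 0.0000
    outer loop
      vertex 0.000 0.000 0.000
      vertex 23.403 0.000 0.000
      vertex 23.403 0.000 16.310
    endloop
  endfacet
  facet normal 0.0000 -1.0000 0.0000
    outer loop
      vertex 0.000 0.000 0.000
      vertex 23.403 0.000 16.310
      vertex 0.000 0.000 16.310
    endloop
  endfacet
  facet normal 1.0000 0.0000 0.0000
    outer loop
      vertex 23.403 0.000 0.000
      vertex 23.403 3.795 0.000
      vertex 23.403 3.795 16.310
    endloop
  endfacet
  facet normal 1.0000 0.0000 0.0000
    outer loop
      vertex 23.403 0.000 0.000
      vertex 23.403 3.795 16.310
      vertex 23.403 0.000 16.310
    endloop
  endfacet
  facet normal 0.0000 1.0000 0.0000
    outer loop
      vertex 23.403 3.795 0.000
      vertex 6.814 3.795 0.000
      vertex 6.814 3.795 16.310
    endloop
  endfacet
  facet normal 0.0000 1.0000 0.0000
    outer loop
      vertex 23.403 3.795 0.000
      vertex 6.814 3.795 16.310
      vertex 23.403 3.795 16.310
    endloop
  endfacet
  facet normal 1.0000 0.0000 0.0000
    outer loop
      vertex 6.814 3.795 0.000
      vertex 6.814 14.010 0.000
      vertex 6.814 14.010 16.310
    endloop
  endfacet
  facet normal 1.0000 0.0000 0.0000
    outer loop
      vertex 6.814 3.795 0.000
      vertex 6.814 14.010 16.310
      vertex 6.814 3.795 16.310
    endloop
  endfacet
  facet normal 0.0000 1.0000 0.0000
    outer loop
      vertex 6.814 14.010 0.000
      vertex 0.000 14.010 0.000
      vertex 0.000 14.010 16.310
    endloop
  endfacet
  facet normal 0.0000 1.0000 0.0000
    outer loop
      vertex 6.814 14.010 0.000
      vertex 0.000 14.010 16.310
      vertex 6.814 14.010 16.310
    endloop
  endfacet
  facet normal -1.0000 0.0000 0.0000
    outer loop
      vertex 0.000 14.010 0.000
      vertex 0.000 0.000 0.000
      vertex 0.000 0.000 16.310
    endloop
  endfacet
  facet normal -1.0000 0.0000 0.0000
    outer loop
      vertex 0.000 14.010 0.000
      vertex 0.000 0.000 16.310
      vertex 0.000 14.010 16.310
    endloop
  endfacet
endsolid part

The G0 Z moves step by Δz≈2.330 mm. Every layer's G1 loop is the same polygon, so the solid is a straight extrusion of it from z=0 to z≈16.3. Closing with flat bottom and top caps and triangulating gives 20 facets — an L-shaped prism: outer 23.4 × 14 mm, arm thicknesses ≈ 3.79 mm (horizontal) and 6.81 mm (vertical), extruded 16.3 mm in z.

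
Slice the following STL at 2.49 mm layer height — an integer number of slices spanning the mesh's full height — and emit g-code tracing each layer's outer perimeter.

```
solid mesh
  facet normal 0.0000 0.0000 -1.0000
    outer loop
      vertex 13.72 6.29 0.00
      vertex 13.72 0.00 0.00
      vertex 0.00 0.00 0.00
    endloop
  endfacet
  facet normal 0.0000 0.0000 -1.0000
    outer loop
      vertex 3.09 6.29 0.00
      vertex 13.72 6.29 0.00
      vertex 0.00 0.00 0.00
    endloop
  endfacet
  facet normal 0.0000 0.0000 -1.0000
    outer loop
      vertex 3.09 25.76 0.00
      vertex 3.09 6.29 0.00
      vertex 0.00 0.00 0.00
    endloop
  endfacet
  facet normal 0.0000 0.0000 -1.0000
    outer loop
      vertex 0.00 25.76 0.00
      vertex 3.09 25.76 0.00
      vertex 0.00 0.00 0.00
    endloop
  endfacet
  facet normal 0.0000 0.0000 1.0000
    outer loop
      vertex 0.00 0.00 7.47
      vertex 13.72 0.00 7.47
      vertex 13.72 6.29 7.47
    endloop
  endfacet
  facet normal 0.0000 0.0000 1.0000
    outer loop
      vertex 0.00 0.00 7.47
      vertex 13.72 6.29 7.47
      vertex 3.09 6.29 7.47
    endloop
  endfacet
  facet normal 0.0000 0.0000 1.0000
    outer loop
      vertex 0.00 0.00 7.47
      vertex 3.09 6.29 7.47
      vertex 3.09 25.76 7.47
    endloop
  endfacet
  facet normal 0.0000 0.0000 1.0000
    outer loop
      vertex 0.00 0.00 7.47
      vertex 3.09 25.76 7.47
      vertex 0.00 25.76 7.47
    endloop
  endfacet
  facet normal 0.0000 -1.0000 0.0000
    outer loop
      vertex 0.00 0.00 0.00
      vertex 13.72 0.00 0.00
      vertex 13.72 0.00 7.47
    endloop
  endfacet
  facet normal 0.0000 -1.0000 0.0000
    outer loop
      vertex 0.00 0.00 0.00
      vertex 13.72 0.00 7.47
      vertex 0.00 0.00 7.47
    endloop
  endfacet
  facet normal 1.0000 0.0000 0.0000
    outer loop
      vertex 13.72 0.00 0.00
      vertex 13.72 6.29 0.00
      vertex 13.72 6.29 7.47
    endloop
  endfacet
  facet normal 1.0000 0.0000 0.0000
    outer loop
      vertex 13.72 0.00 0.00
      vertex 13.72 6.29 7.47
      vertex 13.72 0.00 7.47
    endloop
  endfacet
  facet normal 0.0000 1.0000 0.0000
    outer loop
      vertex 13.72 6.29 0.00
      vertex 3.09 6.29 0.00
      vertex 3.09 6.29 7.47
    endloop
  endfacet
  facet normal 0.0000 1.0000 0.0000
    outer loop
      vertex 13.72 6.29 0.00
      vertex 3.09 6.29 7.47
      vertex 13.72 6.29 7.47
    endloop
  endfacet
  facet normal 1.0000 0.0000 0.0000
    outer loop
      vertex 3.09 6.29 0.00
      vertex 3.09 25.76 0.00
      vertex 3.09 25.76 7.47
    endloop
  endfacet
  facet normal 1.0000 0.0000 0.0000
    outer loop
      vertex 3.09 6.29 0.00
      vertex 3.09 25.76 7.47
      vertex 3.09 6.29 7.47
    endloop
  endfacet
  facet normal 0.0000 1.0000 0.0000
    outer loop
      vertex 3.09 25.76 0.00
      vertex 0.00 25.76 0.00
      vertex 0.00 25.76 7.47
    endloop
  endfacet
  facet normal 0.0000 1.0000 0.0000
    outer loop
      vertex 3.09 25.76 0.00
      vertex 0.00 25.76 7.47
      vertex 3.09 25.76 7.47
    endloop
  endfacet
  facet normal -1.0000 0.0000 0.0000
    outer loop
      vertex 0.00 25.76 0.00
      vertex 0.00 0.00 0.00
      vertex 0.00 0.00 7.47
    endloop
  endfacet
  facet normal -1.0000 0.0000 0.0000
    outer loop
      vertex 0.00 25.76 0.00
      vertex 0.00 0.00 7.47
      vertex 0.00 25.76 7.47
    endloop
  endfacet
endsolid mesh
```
; perimeter-only toolpath
G21 ; units = mm
G90 ; absolute positioning
G28 ; home
; layer 1
G0 Z2.49
G0 X0.00 Y0.00
G1 X13.72 Y0.00
G1 X13.72 Y6.29
G1 X3.09 Y6.29
G1 X3.09 Y25.76
G1 X0.00 Y25.76
G1 X0.00 Y0.00
; layer 2
G0 Z4.98
G0 X0.00 Y0.00
G1 X13.72 Y0.00
G1 X13.72 Y6.29
G1 X3.09 Y6.29
G1 X3.09 Y25.76
G1 X0.00 Y25.76
G1 X0.00 Y0.00
; layer 3
G0 Z7.47
G0 X0.00 Y0.00
G1 X13.72 Y0.00
G1 X13.72 Y6.29
G1 X3.09 Y6.29
G1 X3.09 Y25.76
G1 X0.00 Y25.76
G1 X0.00 Y0.00
M2 ; end

The solid is an L-shaped prism: outer 13.7 × 25.8 mm, arm thicknesses ≈ 6.29 mm (horizontal) and 3.09 mm (vertical), extruded 7.47 mm in z. Slicing at Δz = 2.49 mm — 3 equal slices spanning the solid's height, so layer i sits at z = i·h/3 — gives 3 non-empty perimeters. Each is a 6-segment closed polygon; G0 lifts to the layer z and rapids to the start vertex, then G1 traces the edges.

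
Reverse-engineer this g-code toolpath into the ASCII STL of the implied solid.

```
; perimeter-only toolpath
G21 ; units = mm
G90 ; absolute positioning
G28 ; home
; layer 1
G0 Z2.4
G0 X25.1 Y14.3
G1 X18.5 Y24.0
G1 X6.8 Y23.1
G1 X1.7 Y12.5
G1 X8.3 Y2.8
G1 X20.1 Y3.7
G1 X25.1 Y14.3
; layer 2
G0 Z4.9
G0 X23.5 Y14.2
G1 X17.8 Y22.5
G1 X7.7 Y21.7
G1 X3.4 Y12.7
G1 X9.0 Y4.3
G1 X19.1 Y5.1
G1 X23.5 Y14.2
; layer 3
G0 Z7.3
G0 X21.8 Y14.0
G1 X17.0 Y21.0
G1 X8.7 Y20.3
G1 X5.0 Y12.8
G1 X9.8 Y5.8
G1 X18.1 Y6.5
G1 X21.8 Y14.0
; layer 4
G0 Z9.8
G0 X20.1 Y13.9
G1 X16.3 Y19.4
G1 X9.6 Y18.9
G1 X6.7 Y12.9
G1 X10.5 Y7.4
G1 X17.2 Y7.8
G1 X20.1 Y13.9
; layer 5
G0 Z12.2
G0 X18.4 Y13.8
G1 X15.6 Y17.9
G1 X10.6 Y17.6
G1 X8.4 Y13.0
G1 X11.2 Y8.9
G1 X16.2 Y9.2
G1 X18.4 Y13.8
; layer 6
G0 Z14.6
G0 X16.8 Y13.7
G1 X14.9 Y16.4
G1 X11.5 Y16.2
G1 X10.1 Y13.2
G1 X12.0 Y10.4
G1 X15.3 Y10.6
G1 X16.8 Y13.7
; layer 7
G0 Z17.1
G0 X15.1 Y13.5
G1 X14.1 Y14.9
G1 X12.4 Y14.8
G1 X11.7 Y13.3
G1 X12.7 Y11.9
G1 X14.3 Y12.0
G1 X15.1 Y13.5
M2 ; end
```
solid part
  facet normal 0.0000 0.0000 -1.0000
    outer loop
      vertex 5.8 24.5 0.0
      vertex 19.2 25.5 0.0
      vertex 26.8 14.4 0.0
    endloop
  endfacet
  facet normal 0.0000 0.0000 -1.0000
    outer loop
      vertex 0.0 12.4 0.0
      vertex 5.8 24.5 0.0
      vertex 26.8 14.4 0.0
    endloop
  endfacet
  facet normal 0.0000 0.0000 -1.0000
    outer loop
      vertex 7.6 1.3 0.0
      vertex 0.0 12.4 0.0
      vertex 26.8 14.4 0.0
    endloop
  endfacet
  facet normal 0.0000 0.0000 -1.0000
    outer loop
      vertex 21.0 2.3 0.0
      vertex 7.6 1.3 0.0
      vertex 26.8 14.4 0.0
    endloop
  endfacet
  facet normal 0.7088 0.4853 0.5120
    outer loop
      vertex 26.8 14.4 0.0
      vertex 19.2 25.5 0.0
      vertex 13.4 13.4 19.5
    endloop
  endfacet
  facet normal -0.0639 0.8564 0.5124
    outer loop
      vertex 19.2 25.5 0.0
      vertex 5.8 24.5 0.0
      vertex 13.4 13.4 19.5
    endloop
  endfacet
  facet normal -0.7741 0.3711 0.5129
    outer loop
      vertex 5.8 24.5 0.0
      vertex 0.0 12.4 0.0
      vertex 13.4 13.4 19.5
    endloop
  endfacet
  facet normal -0.7088 -0.4853 0.5120
    outer loop
      vertex 0.0 12.4 0.0
      vertex 7.6 1.3 0.0
      vertex 13.4 13.4 19.5
    endloop
  endfacet
  facet normal 0.0639 -0.8564 0.5124
    outer loop
      vertex 7.6 1.3 0.0
      vertex 21.0 2.3 0.0
      vertex 13.4 13.4 19.5
    endloop
  endfacet
  facet normal 0.7741 -0.3711 0.5129
    outer loop
      vertex 21.0 2.3 0.0
      vertex 26.8 14.4 0.0
      vertex 13.4 13.4 19.5
    endloop
  endfacet
endsolid part

The G0 Z moves step by Δz≈2.4 mm. The G1 loops shrink linearly with z, so the solid tapers from its base footprint up to z≈19.5. Closing with a flat bottom cap and the tapered top and triangulating gives 10 facets — a regular 6-sided pyramid, base circumscribed radius ≈ 13.4 mm, apex at z ≈ 19.5 mm.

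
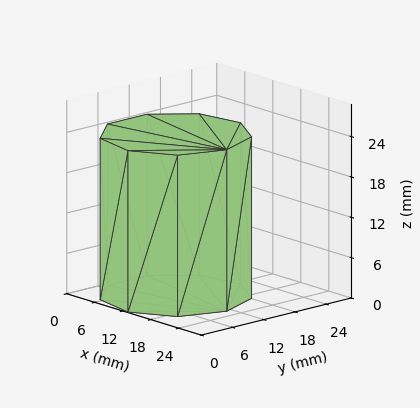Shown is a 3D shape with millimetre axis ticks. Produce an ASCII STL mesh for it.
Reading the render: the shape is a regular 9-sided prism (a cylinder approximated with 9 flat sides), circumscribed radius ≈ 11 mm, height ≈ 24 mm (dimensions read to the nearest mm from the axis ticks). For the STL, each face is triangulated and given an outward normal.

solid part
  facet normal 0.0000 0.0000 -1.0000
    outer loop
      vertex 12.9 21.8 0.0
      vertex 19.4 18.1 0.0
      vertex 22.0 11.0 0.0
    endloop
  endfacet
  facet normal 0.0000 0.0000 -1.0000
    outer loop
      vertex 5.5 20.5 0.0
      vertex 12.9 21.8 0.0
      vertex 22.0 11.0 0.0
    endloop
  endfacet
  facet normal 0.0000 0.0000 -1.0000
    outer loop
      vertex 0.7 14.8 0.0
      vertex 5.5 20.5 0.0
      vertex 22.0 11.0 0.0
    endloop
  endfacet
  facet normal 0.0000 0.0000 -1.0000
    outer loop
      vertex 0.7 7.2 0.0
      vertex 0.7 14.8 0.0
      vertex 22.0 11.0 0.0
    endloop
  endfacet
  facet normal 0.0000 0.0000 -1.0000
    outer loop
      vertex 5.5 1.5 0.0
      vertex 0.7 7.2 0.0
      vertex 22.0 11.0 0.0
    endloop
  endfacet
  facet normal 0.0000 0.0000 -1.0000
    outer loop
      vertex 12.9 0.2 0.0
      vertex 5.5 1.5 0.0
      vertex 22.0 11.0 0.0
    endloop
  endfacet
  facet normal 0.0000 0.0000 -1.0000
    outer loop
      vertex 19.4 3.9 0.0
      vertex 12.9 0.2 0.0
      vertex 22.0 11.0 0.0
    endloop
  endfacet
  facet normal 0.0000 0.0000 1.0000
    outer loop
      vertex 22.0 11.0 24.0
      vertex 19.4 18.1 24.0
      vertex 12.9 21.8 24.0
    endloop
  endfacet
  facet normal 0.0000 0.0000 1.0000
    outer loop
      vertex 22.0 11.0 24.0
      vertex 12.9 21.8 24.0
      vertex 5.5 20.5 24.0
    endloop
  endfacet
  facet normal 0.0000 0.0000 1.0000
    outer loop
      vertex 22.0 11.0 24.0
      vertex 5.5 20.5 24.0
      vertex 0.7 14.8 24.0
    endloop
  endfacet
  facet normal 0.0000 0.0000 1.0000
    outer loop
      vertex 22.0 11.0 24.0
      vertex 0.7 14.8 24.0
      vertex 0.7 7.2 24.0
    endloop
  endfacet
  facet normal 0.0000 0.0000 1.0000
    outer loop
      vertex 22.0 11.0 24.0
      vertex 0.7 7.2 24.0
      vertex 5.5 1.5 24.0
    endloop
  endfacet
  facet normal 0.0000 0.0000 1.0000
    outer loop
      vertex 22.0 11.0 24.0
      vertex 5.5 1.5 24.0
      vertex 12.9 0.2 24.0
    endloop
  endfacet
  facet normal 0.0000 0.0000 1.0000
    outer loop
      vertex 22.0 11.0 24.0
      vertex 12.9 0.2 24.0
      vertex 19.4 3.9 24.0
    endloop
  endfacet
  facet normal 0.9390 0.3439 0.0000
    outer loop
      vertex 22.0 11.0 0.0
      vertex 19.4 18.1 0.0
      vertex 19.4 18.1 24.0
    endloop
  endfacet
  facet normal 0.9390 0.3439 0.0000
    outer loop
      vertex 22.0 11.0 0.0
      vertex 19.4 18.1 24.0
      vertex 22.0 11.0 24.0
    endloop
  endfacet
  facet normal 0.4947 0.8691 0.0000
    outer loop
      vertex 19.4 18.1 0.0
      vertex 12.9 21.8 0.0
      vertex 12.9 21.8 24.0
    endloop
  endfacet
  facet normal 0.4947 0.8691 0.0000
    outer loop
      vertex 19.4 18.1 0.0
      vertex 12.9 21.8 24.0
      vertex 19.4 18.1 24.0
    endloop
  endfacet
  facet normal -0.1730 0.9849 0.0000
    outer loop
      vertex 12.9 21.8 0.0
      vertex 5.5 20.5 0.0
      vertex 5.5 20.5 24.0
    endloop
  endfacet
  facet normal -0.1730 0.9849 0.0000
    outer loop
      vertex 12.9 21.8 0.0
      vertex 5.5 20.5 24.0
      vertex 12.9 21.8 24.0
    endloop
  endfacet
  facet normal -0.7649 0.6441 0.0000
    outer loop
      vertex 5.5 20.5 0.0
      vertex 0.7 14.8 0.0
      vertex 0.7 14.8 24.0
    endloop
  endfacet
  facet normal -0.7649 0.6441 0.0000
    outer loop
      vertex 5.5 20.5 0.0
      vertex 0.7 14.8 24.0
      vertex 5.5 20.5 24.0
    endloop
  endfacet
  facet normal -1.0000 0.0000 0.0000
    outer loop
      vertex 0.7 14.8 0.0
      vertex 0.7 7.2 0.0
      vertex 0.7 7.2 24.0
    endloop
  endfacet
  facet normal -1.0000 0.0000 0.0000
    outer loop
      vertex 0.7 14.8 0.0
      vertex 0.7 7.2 24.0
      vertex 0.7 14.8 24.0
    endloop
  endfacet
  facet normal -0.7649 -0.6441 0.0000
    outer loop
      vertex 0.7 7.2 0.0
      vertex 5.5 1.5 0.0
      vertex 5.5 1.5 24.0
    endloop
  endfacet
  facet normal -0.7649 -0.6441 0.0000
    outer loop
      vertex 0.7 7.2 0.0
      vertex 5.5 1.5 24.0
      vertex 0.7 7.2 24.0
    endloop
  endfacet
  facet normal -0.1730 -0.9849 0.0000
    outer loop
      vertex 5.5 1.5 0.0
      vertex 12.9 0.2 0.0
      vertex 12.9 0.2 24.0
    endloop
  endfacet
  facet normal -0.1730 -0.9849 0.0000
    outer loop
      vertex 5.5 1.5 0.0
      vertex 12.9 0.2 24.0
      vertex 5.5 1.5 24.0
    endloop
  endfacet
  facet normal 0.4947 -0.8691 0.0000
    outer loop
      vertex 12.9 0.2 0.0
      vertex 19.4 3.9 0.0
      vertex 19.4 3.9 24.0
    endloop
  endfacet
  facet normal 0.4947 -0.8691 0.0000
    outer loop
      vertex 12.9 0.2 0.0
      vertex 19.4 3.9 24.0
      vertex 12.9 0.2 24.0
    endloop
  endfacet
  facet normal 0.9390 -0.3439 0.0000
    outer loop
      vertex 19.4 3.9 0.0
      vertex 22.0 11.0 0.0
      vertex 22.0 11.0 24.0
    endloop
  endfacet
  facet normal 0.9390 -0.3439 0.0000
    outer loop
      vertex 19.4 3.9 0.0
      vertex 22.0 11.0 24.0
      vertex 19.4 3.9 24.0
    endloop
  endfacet
endsolid part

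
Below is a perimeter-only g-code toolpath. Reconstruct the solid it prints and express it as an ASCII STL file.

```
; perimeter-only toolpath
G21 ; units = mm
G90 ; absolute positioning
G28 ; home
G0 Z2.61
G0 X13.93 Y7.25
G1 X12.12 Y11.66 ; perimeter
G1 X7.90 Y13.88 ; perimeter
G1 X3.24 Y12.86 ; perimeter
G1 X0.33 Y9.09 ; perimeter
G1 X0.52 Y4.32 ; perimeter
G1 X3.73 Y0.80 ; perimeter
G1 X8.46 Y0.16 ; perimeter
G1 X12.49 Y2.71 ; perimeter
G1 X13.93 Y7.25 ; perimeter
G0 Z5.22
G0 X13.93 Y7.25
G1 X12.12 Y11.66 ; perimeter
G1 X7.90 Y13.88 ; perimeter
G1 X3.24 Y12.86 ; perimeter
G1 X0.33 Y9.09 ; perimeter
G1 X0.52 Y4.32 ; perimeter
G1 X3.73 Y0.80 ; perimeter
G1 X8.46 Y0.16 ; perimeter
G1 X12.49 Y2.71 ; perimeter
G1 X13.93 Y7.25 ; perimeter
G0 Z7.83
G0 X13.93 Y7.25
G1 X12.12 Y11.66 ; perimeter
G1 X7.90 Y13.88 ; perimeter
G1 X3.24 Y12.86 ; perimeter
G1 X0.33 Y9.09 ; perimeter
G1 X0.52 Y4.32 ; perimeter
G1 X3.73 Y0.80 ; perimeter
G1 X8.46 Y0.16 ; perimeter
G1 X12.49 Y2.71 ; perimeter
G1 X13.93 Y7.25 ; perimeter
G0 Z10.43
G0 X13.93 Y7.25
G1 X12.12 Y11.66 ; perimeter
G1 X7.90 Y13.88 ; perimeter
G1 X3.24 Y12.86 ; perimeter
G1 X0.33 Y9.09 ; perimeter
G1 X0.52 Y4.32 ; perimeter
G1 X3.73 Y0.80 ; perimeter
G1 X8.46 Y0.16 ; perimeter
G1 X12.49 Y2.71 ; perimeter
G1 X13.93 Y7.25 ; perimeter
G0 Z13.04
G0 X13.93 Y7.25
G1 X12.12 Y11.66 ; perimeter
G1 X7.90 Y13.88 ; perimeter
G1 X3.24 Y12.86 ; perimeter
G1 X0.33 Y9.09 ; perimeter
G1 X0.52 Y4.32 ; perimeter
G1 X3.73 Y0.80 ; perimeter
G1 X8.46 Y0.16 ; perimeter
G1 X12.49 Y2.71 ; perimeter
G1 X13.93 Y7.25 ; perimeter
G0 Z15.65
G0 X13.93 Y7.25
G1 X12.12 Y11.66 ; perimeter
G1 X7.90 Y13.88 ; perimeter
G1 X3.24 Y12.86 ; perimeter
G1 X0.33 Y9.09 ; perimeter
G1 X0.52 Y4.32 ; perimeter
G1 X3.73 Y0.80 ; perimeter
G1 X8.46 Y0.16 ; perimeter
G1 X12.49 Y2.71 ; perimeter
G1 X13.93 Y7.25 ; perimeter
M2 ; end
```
solid part
  facet normal 0.0000 0.0000 -1.0000
    outer loop
      vertex 7.90 13.88 0.00
      vertex 12.12 11.66 0.00
      vertex 13.93 7.25 0.00
    endloop
  endfacet
  facet normal 0.0000 0.0000 -1.0000
    outer loop
      vertex 3.24 12.86 0.00
      vertex 7.90 13.88 0.00
      vertex 13.93 7.25 0.00
    endloop
  endfacet
  facet normal 0.0000 0.0000 -1.0000
    outer loop
      vertex 0.33 9.09 0.00
      vertex 3.24 12.86 0.00
      vertex 13.93 7.25 0.00
    endloop
  endfacet
  facet normal 0.0000 0.0000 -1.0000
    outer loop
      vertex 0.52 4.32 0.00
      vertex 0.33 9.09 0.00
      vertex 13.93 7.25 0.00
    endloop
  endfacet
  facet normal 0.0000 0.0000 -1.0000
    outer loop
      vertex 3.73 0.80 0.00
      vertex 0.52 4.32 0.00
      vertex 13.93 7.25 0.00
    endloop
  endfacet
  facet normal 0.0000 0.0000 -1.0000
    outer loop
      vertex 8.46 0.16 0.00
      vertex 3.73 0.80 0.00
      vertex 13.93 7.25 0.00
    endloop
  endfacet
  facet normal 0.0000 0.0000 -1.0000
    outer loop
      vertex 12.49 2.71 0.00
      vertex 8.46 0.16 0.00
      vertex 13.93 7.25 0.00
    endloop
  endfacet
  facet normal 0.0000 0.0000 1.0000
    outer loop
      vertex 13.93 7.25 15.65
      vertex 12.12 11.66 15.65
      vertex 7.90 13.88 15.65
    endloop
  endfacet
  facet normal 0.0000 0.0000 1.0000
    outer loop
      vertex 13.93 7.25 15.65
      vertex 7.90 13.88 15.65
      vertex 3.24 12.86 15.65
    endloop
  endfacet
  facet normal 0.0000 0.0000 1.0000
    outer loop
      vertex 13.93 7.25 15.65
      vertex 3.24 12.86 15.65
      vertex 0.33 9.09 15.65
    endloop
  endfacet
  facet normal 0.0000 0.0000 1.0000
    outer loop
      vertex 13.93 7.25 15.65
      vertex 0.33 9.09 15.65
      vertex 0.52 4.32 15.65
    endloop
  endfacet
  facet normal 0.0000 0.0000 1.0000
    outer loop
      vertex 13.93 7.25 15.65
      vertex 0.52 4.32 15.65
      vertex 3.73 0.80 15.65
    endloop
  endfacet
  facet normal 0.0000 0.0000 1.0000
    outer loop
      vertex 13.93 7.25 15.65
      vertex 3.73 0.80 15.65
      vertex 8.46 0.16 15.65
    endloop
  endfacet
  facet normal 0.0000 0.0000 1.0000
    outer loop
      vertex 13.93 7.25 15.65
      vertex 8.46 0.16 15.65
      vertex 12.49 2.71 15.65
    endloop
  endfacet
  facet normal 0.9251 0.3797 0.0000
    outer loop
      vertex 13.93 7.25 0.00
      vertex 12.12 11.66 0.00
      vertex 12.12 11.66 15.65
    endloop
  endfacet
  facet normal 0.9251 0.3797 0.0000
    outer loop
      vertex 13.93 7.25 0.00
      vertex 12.12 11.66 15.65
      vertex 13.93 7.25 15.65
    endloop
  endfacet
  facet normal 0.4656 0.8850 0.0000
    outer loop
      vertex 12.12 11.66 0.00
      vertex 7.90 13.88 0.00
      vertex 7.90 13.88 15.65
    endloop
  endfacet
  facet normal 0.4656 0.8850 0.0000
    outer loop
      vertex 12.12 11.66 0.00
      vertex 7.90 13.88 15.65
      vertex 12.12 11.66 15.65
    endloop
  endfacet
  facet normal -0.2138 0.9769 0.0000
    outer loop
      vertex 7.90 13.88 0.00
      vertex 3.24 12.86 0.00
      vertex 3.24 12.86 15.65
    endloop
  endfacet
  facet normal -0.2138 0.9769 0.0000
    outer loop
      vertex 7.90 13.88 0.00
      vertex 3.24 12.86 15.65
      vertex 7.90 13.88 15.65
    endloop
  endfacet
  facet normal -0.7916 0.6110 0.0000
    outer loop
      vertex 3.24 12.86 0.00
      vertex 0.33 9.09 0.00
      vertex 0.33 9.09 15.65
    endloop
  endfacet
  facet normal -0.7916 0.6110 0.0000
    outer loop
      vertex 3.24 12.86 0.00
      vertex 0.33 9.09 15.65
      vertex 3.24 12.86 15.65
    endloop
  endfacet
  facet normal -0.9992 -0.0398 0.0000
    outer loop
      vertex 0.33 9.09 0.00
      vertex 0.52 4.32 0.00
      vertex 0.52 4.32 15.65
    endloop
  endfacet
  facet normal -0.9992 -0.0398 0.0000
    outer loop
      vertex 0.33 9.09 0.00
      vertex 0.52 4.32 15.65
      vertex 0.33 9.09 15.65
    endloop
  endfacet
  facet normal -0.7389 -0.6738 0.0000
    outer loop
      vertex 0.52 4.32 0.00
      vertex 3.73 0.80 0.00
      vertex 3.73 0.80 15.65
    endloop
  endfacet
  facet normal -0.7389 -0.6738 0.0000
    outer loop
      vertex 0.52 4.32 0.00
      vertex 3.73 0.80 15.65
      vertex 0.52 4.32 15.65
    endloop
  endfacet
  facet normal -0.1341 -0.9910 0.0000
    outer loop
      vertex 3.73 0.80 0.00
      vertex 8.46 0.16 0.00
      vertex 8.46 0.16 15.65
    endloop
  endfacet
  facet normal -0.1341 -0.9910 0.0000
    outer loop
      vertex 3.73 0.80 0.00
      vertex 8.46 0.16 15.65
      vertex 3.73 0.80 15.65
    endloop
  endfacet
  facet normal 0.5347 -0.8450 0.0000
    outer loop
      vertex 8.46 0.16 0.00
      vertex 12.49 2.71 0.00
      vertex 12.49 2.71 15.65
    endloop
  endfacet
  facet normal 0.5347 -0.8450 0.0000
    outer loop
      vertex 8.46 0.16 0.00
      vertex 12.49 2.71 15.65
      vertex 8.46 0.16 15.65
    endloop
  endfacet
  facet normal 0.9532 -0.3023 0.0000
    outer loop
      vertex 12.49 2.71 0.00
      vertex 13.93 7.25 0.00
      vertex 13.93 7.25 15.65
    endloop
  endfacet
  facet normal 0.9532 -0.3023 0.0000
    outer loop
      vertex 12.49 2.71 0.00
      vertex 13.93 7.25 15.65
      vertex 12.49 2.71 15.65
    endloop
  endfacet
endsolid part

The G0 Z moves step by Δz≈2.61 mm. Every layer's G1 loop is the same polygon, so the solid is a straight extrusion of it from z=0 to z≈15.7. Closing with flat bottom and top caps and triangulating gives 32 facets — a regular 9-sided prism (a cylinder approximated with 9 flat sides), circumscribed radius ≈ 6.97 mm, height ≈ 15.7 mm.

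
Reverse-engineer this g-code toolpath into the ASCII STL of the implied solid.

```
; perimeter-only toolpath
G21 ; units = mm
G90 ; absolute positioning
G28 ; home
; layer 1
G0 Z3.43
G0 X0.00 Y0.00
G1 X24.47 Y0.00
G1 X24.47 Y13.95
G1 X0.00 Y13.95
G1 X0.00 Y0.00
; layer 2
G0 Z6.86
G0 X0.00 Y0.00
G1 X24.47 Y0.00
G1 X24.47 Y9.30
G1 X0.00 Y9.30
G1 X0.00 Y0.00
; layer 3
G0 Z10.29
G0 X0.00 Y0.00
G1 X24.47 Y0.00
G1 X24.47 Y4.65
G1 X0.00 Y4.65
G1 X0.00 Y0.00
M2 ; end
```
solid part
  facet normal 0.0000 0.0000 -1.0000
    outer loop
      vertex 24.47 18.60 0.00
      vertex 24.47 0.00 0.00
      vertex 0.00 0.00 0.00
    endloop
  endfacet
  facet normal 0.0000 0.0000 -1.0000
    outer loop
      vertex 0.00 18.60 0.00
      vertex 24.47 18.60 0.00
      vertex 0.00 0.00 0.00
    endloop
  endfacet
  facet normal 0.0000 -1.0000 0.0000
    outer loop
      vertex 0.00 0.00 0.00
      vertex 24.47 0.00 0.00
      vertex 24.47 0.00 13.72
    endloop
  endfacet
  facet normal 0.0000 -1.0000 0.0000
    outer loop
      vertex 0.00 0.00 0.00
      vertex 24.47 0.00 13.72
      vertex 0.00 0.00 13.72
    endloop
  endfacet
  facet normal 0.0000 0.5936 0.8048
    outer loop
      vertex 0.00 0.00 13.72
      vertex 24.47 0.00 13.72
      vertex 24.47 18.60 0.00
    endloop
  endfacet
  facet normal 0.0000 0.5936 0.8048
    outer loop
      vertex 0.00 0.00 13.72
      vertex 24.47 18.60 0.00
      vertex 0.00 18.60 0.00
    endloop
  endfacet
  facet normal -1.0000 0.0000 0.0000
    outer loop
      vertex 0.00 0.00 13.72
      vertex 0.00 18.60 0.00
      vertex 0.00 0.00 0.00
    endloop
  endfacet
  facet normal 1.0000 0.0000 0.0000
    outer loop
      vertex 24.47 0.00 0.00
      vertex 24.47 18.60 0.00
      vertex 24.47 0.00 13.72
    endloop
  endfacet
endsolid part

The G0 Z moves step by Δz≈3.43 mm. The G1 loops shrink linearly with z, so the solid tapers from its base footprint up to z≈13.7. Closing with a flat bottom cap and the tapered top and triangulating gives 8 facets — a wedge (ramp): 24.5 × 18.6 mm base, rising to 13.7 mm along the y=0 edge and sloping linearly to z=0 at y=18.6.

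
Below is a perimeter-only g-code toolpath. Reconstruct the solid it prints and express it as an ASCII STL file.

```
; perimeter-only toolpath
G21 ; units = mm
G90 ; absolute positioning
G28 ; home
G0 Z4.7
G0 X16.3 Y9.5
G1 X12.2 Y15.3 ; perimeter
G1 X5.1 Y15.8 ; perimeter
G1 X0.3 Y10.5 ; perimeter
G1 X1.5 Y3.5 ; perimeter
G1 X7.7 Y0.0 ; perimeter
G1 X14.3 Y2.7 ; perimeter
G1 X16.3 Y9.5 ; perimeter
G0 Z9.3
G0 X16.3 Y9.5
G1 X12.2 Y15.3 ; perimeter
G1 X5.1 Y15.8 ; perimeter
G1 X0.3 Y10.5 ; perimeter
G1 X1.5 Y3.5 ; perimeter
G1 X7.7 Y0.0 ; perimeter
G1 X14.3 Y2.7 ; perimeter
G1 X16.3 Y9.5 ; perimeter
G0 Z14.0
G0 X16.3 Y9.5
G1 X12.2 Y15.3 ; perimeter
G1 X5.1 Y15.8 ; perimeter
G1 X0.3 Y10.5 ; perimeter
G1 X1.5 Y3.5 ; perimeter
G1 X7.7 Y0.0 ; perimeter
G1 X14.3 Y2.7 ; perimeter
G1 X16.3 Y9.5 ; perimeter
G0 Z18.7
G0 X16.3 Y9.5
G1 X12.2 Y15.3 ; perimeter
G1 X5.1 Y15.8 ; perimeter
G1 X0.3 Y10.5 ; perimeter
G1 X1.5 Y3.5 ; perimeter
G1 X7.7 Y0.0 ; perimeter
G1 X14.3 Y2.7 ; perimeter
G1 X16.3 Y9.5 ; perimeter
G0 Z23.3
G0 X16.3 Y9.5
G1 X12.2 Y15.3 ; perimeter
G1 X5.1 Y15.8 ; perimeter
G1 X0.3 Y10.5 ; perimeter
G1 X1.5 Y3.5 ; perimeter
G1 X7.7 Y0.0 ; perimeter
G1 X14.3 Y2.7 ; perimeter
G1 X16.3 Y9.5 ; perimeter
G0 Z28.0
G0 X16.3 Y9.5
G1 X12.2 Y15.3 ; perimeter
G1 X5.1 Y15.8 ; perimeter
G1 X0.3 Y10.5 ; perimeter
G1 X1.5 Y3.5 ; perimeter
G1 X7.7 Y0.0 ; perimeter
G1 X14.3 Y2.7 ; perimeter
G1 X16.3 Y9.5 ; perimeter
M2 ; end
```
solid part
  facet normal 0.0000 0.0000 -1.0000
    outer loop
      vertex 5.1 15.8 0.0
      vertex 12.2 15.3 0.0
      vertex 16.3 9.5 0.0
    endloop
  endfacet
  facet normal 0.0000 0.0000 -1.0000
    outer loop
      vertex 0.3 10.5 0.0
      vertex 5.1 15.8 0.0
      vertex 16.3 9.5 0.0
    endloop
  endfacet
  facet normal 0.0000 0.0000 -1.0000
    outer loop
      vertex 1.5 3.5 0.0
      vertex 0.3 10.5 0.0
      vertex 16.3 9.5 0.0
    endloop
  endfacet
  facet normal 0.0000 0.0000 -1.0000
    outer loop
      vertex 7.7 0.0 0.0
      vertex 1.5 3.5 0.0
      vertex 16.3 9.5 0.0
    endloop
  endfacet
  facet normal 0.0000 0.0000 -1.0000
    outer loop
      vertex 14.3 2.7 0.0
      vertex 7.7 0.0 0.0
      vertex 16.3 9.5 0.0
    endloop
  endfacet
  facet normal 0.0000 0.0000 1.0000
    outer loop
      vertex 16.3 9.5 28.0
      vertex 12.2 15.3 28.0
      vertex 5.1 15.8 28.0
    endloop
  endfacet
  facet normal 0.0000 0.0000 1.0000
    outer loop
      vertex 16.3 9.5 28.0
      vertex 5.1 15.8 28.0
      vertex 0.3 10.5 28.0
    endloop
  endfacet
  facet normal 0.0000 0.0000 1.0000
    outer loop
      vertex 16.3 9.5 28.0
      vertex 0.3 10.5 28.0
      vertex 1.5 3.5 28.0
    endloop
  endfacet
  facet normal 0.0000 0.0000 1.0000
    outer loop
      vertex 16.3 9.5 28.0
      vertex 1.5 3.5 28.0
      vertex 7.7 0.0 28.0
    endloop
  endfacet
  facet normal 0.0000 0.0000 1.0000
    outer loop
      vertex 16.3 9.5 28.0
      vertex 7.7 0.0 28.0
      vertex 14.3 2.7 28.0
    endloop
  endfacet
  facet normal 0.8166 0.5772 0.0000
    outer loop
      vertex 16.3 9.5 0.0
      vertex 12.2 15.3 0.0
      vertex 12.2 15.3 28.0
    endloop
  endfacet
  facet normal 0.8166 0.5772 0.0000
    outer loop
      vertex 16.3 9.5 0.0
      vertex 12.2 15.3 28.0
      vertex 16.3 9.5 28.0
    endloop
  endfacet
  facet normal 0.0702 0.9975 0.0000
    outer loop
      vertex 12.2 15.3 0.0
      vertex 5.1 15.8 0.0
      vertex 5.1 15.8 28.0
    endloop
  endfacet
  facet normal 0.0702 0.9975 0.0000
    outer loop
      vertex 12.2 15.3 0.0
      vertex 5.1 15.8 28.0
      vertex 12.2 15.3 28.0
    endloop
  endfacet
  facet normal -0.7412 0.6713 0.0000
    outer loop
      vertex 5.1 15.8 0.0
      vertex 0.3 10.5 0.0
      vertex 0.3 10.5 28.0
    endloop
  endfacet
  facet normal -0.7412 0.6713 0.0000
    outer loop
      vertex 5.1 15.8 0.0
      vertex 0.3 10.5 28.0
      vertex 5.1 15.8 28.0
    endloop
  endfacet
  facet normal -0.9856 -0.1690 0.0000
    outer loop
      vertex 0.3 10.5 0.0
      vertex 1.5 3.5 0.0
      vertex 1.5 3.5 28.0
    endloop
  endfacet
  facet normal -0.9856 -0.1690 0.0000
    outer loop
      vertex 0.3 10.5 0.0
      vertex 1.5 3.5 28.0
      vertex 0.3 10.5 28.0
    endloop
  endfacet
  facet normal -0.4916 -0.8708 0.0000
    outer loop
      vertex 1.5 3.5 0.0
      vertex 7.7 0.0 0.0
      vertex 7.7 0.0 28.0
    endloop
  endfacet
  facet normal -0.4916 -0.8708 0.0000
    outer loop
      vertex 1.5 3.5 0.0
      vertex 7.7 0.0 28.0
      vertex 1.5 3.5 28.0
    endloop
  endfacet
  facet normal 0.3786 -0.9255 0.0000
    outer loop
      vertex 7.7 0.0 0.0
      vertex 14.3 2.7 0.0
      vertex 14.3 2.7 28.0
    endloop
  endfacet
  facet normal 0.3786 -0.9255 0.0000
    outer loop
      vertex 7.7 0.0 0.0
      vertex 14.3 2.7 28.0
      vertex 7.7 0.0 28.0
    endloop
  endfacet
  facet normal 0.9594 -0.2822 0.0000
    outer loop
      vertex 14.3 2.7 0.0
      vertex 16.3 9.5 0.0
      vertex 16.3 9.5 28.0
    endloop
  endfacet
  facet normal 0.9594 -0.2822 0.0000
    outer loop
      vertex 14.3 2.7 0.0
      vertex 16.3 9.5 28.0
      vertex 14.3 2.7 28.0
    endloop
  endfacet
endsolid part

The G0 Z moves step by Δz≈4.7 mm. Every layer's G1 loop is the same polygon, so the solid is a straight extrusion of it from z=0 to z≈28. Closing with flat bottom and top caps and triangulating gives 24 facets — a regular 7-sided prism (a cylinder approximated with 7 flat sides), circumscribed radius ≈ 8.2 mm, height ≈ 28 mm.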